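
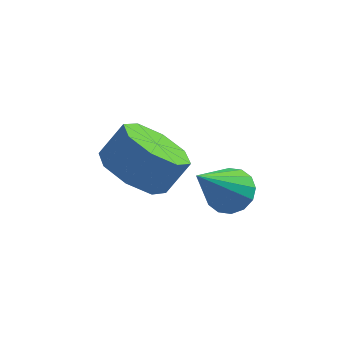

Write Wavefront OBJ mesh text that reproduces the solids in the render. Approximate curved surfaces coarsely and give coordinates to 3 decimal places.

v -0.543 0.531 2.481
v 0.377 0.345 2.01
v 0.923 0.824 2.888
v 0.003 1.009 3.359
v 0.069 1.06 1.812
v 0.615 1.539 2.69
v -0.598 1.465 2.005
v -0.052 1.944 2.884
v -1.232 1.323 2.478
v -0.686 1.801 3.356
v -1.463 0.716 2.952
v -0.917 1.195 3.83
v -1.155 0.001 3.15
v -0.609 0.48 4.028
v -0.488 -0.404 2.956
v 0.058 0.075 3.835
v 0.146 -0.261 2.484
v 0.692 0.217 3.362
v 2.113 -0.135 2.921
v 2.757 -0.131 3.17
v 1.487 -1.325 4.559
v 2.599 0.154 3.316
v 2.311 0.362 3.357
v 1.971 0.436 3.281
v 1.668 0.358 3.108
v 1.485 0.147 2.885
v 1.47 -0.139 2.672
v 1.627 -0.424 2.525
v 1.915 -0.631 2.484
v 2.256 -0.706 2.561
v 2.559 -0.627 2.733
v 2.742 -0.417 2.956
f 2 1 5
f 2 5 3
f 3 5 6
f 3 6 4
f 5 1 7
f 5 7 6
f 6 7 8
f 6 8 4
f 7 1 9
f 7 9 8
f 8 9 10
f 8 10 4
f 9 1 11
f 9 11 10
f 10 11 12
f 10 12 4
f 11 1 13
f 11 13 12
f 12 13 14
f 12 14 4
f 13 1 15
f 13 15 14
f 14 15 16
f 14 16 4
f 15 1 17
f 15 17 16
f 16 17 18
f 16 18 4
f 17 1 2
f 17 2 18
f 18 2 3
f 18 3 4
f 20 19 22
f 20 22 21
f 22 19 23
f 22 23 21
f 23 19 24
f 23 24 21
f 24 19 25
f 24 25 21
f 25 19 26
f 25 26 21
f 26 19 27
f 26 27 21
f 27 19 28
f 27 28 21
f 28 19 29
f 28 29 21
f 29 19 30
f 29 30 21
f 30 19 31
f 30 31 21
f 31 19 32
f 31 32 21
f 32 19 20
f 32 20 21



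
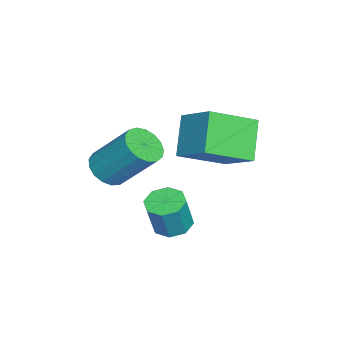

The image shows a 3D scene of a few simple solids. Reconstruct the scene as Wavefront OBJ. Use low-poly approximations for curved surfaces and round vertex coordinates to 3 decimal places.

v -2.859 0.483 -2.337
v -2.491 0.122 -2.497
v -2.174 -0.005 -1.483
v -2.541 0.357 -1.323
v -2.343 0.507 -2.495
v -2.026 0.381 -1.481
v -2.497 0.879 -2.401
v -2.18 0.753 -1.387
v -2.863 1.019 -2.269
v -2.546 0.892 -1.255
v -3.226 0.845 -2.177
v -2.909 0.718 -1.163
v -3.374 0.459 -2.179
v -3.057 0.333 -1.165
v -3.22 0.087 -2.273
v -2.903 -0.039 -1.259
v -2.854 -0.052 -2.405
v -2.537 -0.179 -1.391
v -5.133 1.511 -0.028
v -4.466 2.335 0.634
v -4.264 1.55 -0.953
v -3.596 2.374 -0.291
v -4.404 0.406 0.611
v -3.736 1.23 1.273
v -3.534 0.445 -0.314
v -2.867 1.269 0.348
v -1.92 -0.905 0.13
v -1.647 -0.554 -0.227
v -1.427 0.395 0.873
v -1.7 0.045 1.23
v -1.908 -0.474 -0.244
v -1.687 0.475 0.857
v -2.171 -0.493 -0.175
v -1.95 0.456 0.926
v -2.377 -0.606 -0.036
v -2.156 0.343 1.064
v -2.478 -0.788 0.141
v -2.257 0.162 1.241
v -2.452 -0.996 0.315
v -2.231 -0.047 1.416
v -2.304 -1.183 0.447
v -2.083 -0.234 1.547
v -2.068 -1.307 0.506
v -1.847 -0.357 1.607
v -1.798 -1.338 0.479
v -1.577 -0.389 1.58
v -1.556 -1.27 0.372
v -1.335 -0.321 1.472
v -1.398 -1.119 0.209
v -1.177 -0.169 1.31
v -1.36 -0.918 0.029
v -1.139 0.031 1.129
v -1.45 -0.714 -0.129
v -1.229 0.235 0.972
f 2 1 5
f 2 5 3
f 3 5 6
f 3 6 4
f 5 1 7
f 5 7 6
f 6 7 8
f 6 8 4
f 7 1 9
f 7 9 8
f 8 9 10
f 8 10 4
f 9 1 11
f 9 11 10
f 10 11 12
f 10 12 4
f 11 1 13
f 11 13 12
f 12 13 14
f 12 14 4
f 13 1 15
f 13 15 14
f 14 15 16
f 14 16 4
f 15 1 17
f 15 17 16
f 16 17 18
f 16 18 4
f 17 1 2
f 17 2 18
f 18 2 3
f 18 3 4
f 20 22 19
f 23 20 19
f 19 22 21
f 21 23 19
f 20 26 22
f 24 20 23
f 24 26 20
f 22 26 21
f 25 23 21
f 21 26 25
f 25 24 23
f 26 24 25
f 28 27 31
f 28 31 29
f 29 31 32
f 29 32 30
f 31 27 33
f 31 33 32
f 32 33 34
f 32 34 30
f 33 27 35
f 33 35 34
f 34 35 36
f 34 36 30
f 35 27 37
f 35 37 36
f 36 37 38
f 36 38 30
f 37 27 39
f 37 39 38
f 38 39 40
f 38 40 30
f 39 27 41
f 39 41 40
f 40 41 42
f 40 42 30
f 41 27 43
f 41 43 42
f 42 43 44
f 42 44 30
f 43 27 45
f 43 45 44
f 44 45 46
f 44 46 30
f 45 27 47
f 45 47 46
f 46 47 48
f 46 48 30
f 47 27 49
f 47 49 48
f 48 49 50
f 48 50 30
f 49 27 51
f 49 51 50
f 50 51 52
f 50 52 30
f 51 27 53
f 51 53 52
f 52 53 54
f 52 54 30
f 53 27 28
f 53 28 54
f 54 28 29
f 54 29 30



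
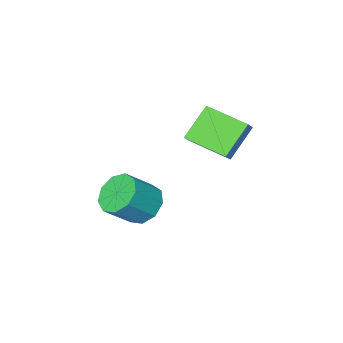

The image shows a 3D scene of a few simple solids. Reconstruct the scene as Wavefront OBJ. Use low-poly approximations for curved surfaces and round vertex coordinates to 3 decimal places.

v -2.252 -2.86 0.466
v -1.733 -2.45 1.062
v -3.083 -1.165 0.023
v -2.564 -0.755 0.619
v -1.016 -2.585 -0.799
v -0.497 -2.175 -0.203
v -1.847 -0.89 -1.242
v -1.328 -0.48 -0.646
v 1.64 -1.745 -3.063
v 2.318 -1.667 -3.794
v 3.479 -1.777 -2.727
v 2.8 -1.855 -1.997
v 2.158 -1.046 -3.555
v 3.319 -1.156 -2.489
v 1.755 -0.752 -3.087
v 2.916 -0.862 -2.021
v 1.299 -0.923 -2.607
v 2.459 -1.033 -1.541
v 1.001 -1.479 -2.341
v 2.162 -1.588 -1.275
v 1.003 -2.159 -2.413
v 2.164 -2.269 -1.346
v 1.302 -2.645 -2.789
v 2.463 -2.755 -1.722
v 1.759 -2.711 -3.293
v 2.92 -2.821 -2.227
v 2.161 -2.324 -3.69
v 3.321 -2.434 -2.624
f 2 4 1
f 5 2 1
f 1 4 3
f 3 5 1
f 2 8 4
f 6 2 5
f 6 8 2
f 4 8 3
f 7 5 3
f 3 8 7
f 7 6 5
f 8 6 7
f 10 9 13
f 10 13 11
f 11 13 14
f 11 14 12
f 13 9 15
f 13 15 14
f 14 15 16
f 14 16 12
f 15 9 17
f 15 17 16
f 16 17 18
f 16 18 12
f 17 9 19
f 17 19 18
f 18 19 20
f 18 20 12
f 19 9 21
f 19 21 20
f 20 21 22
f 20 22 12
f 21 9 23
f 21 23 22
f 22 23 24
f 22 24 12
f 23 9 25
f 23 25 24
f 24 25 26
f 24 26 12
f 25 9 27
f 25 27 26
f 26 27 28
f 26 28 12
f 27 9 10
f 27 10 28
f 28 10 11
f 28 11 12



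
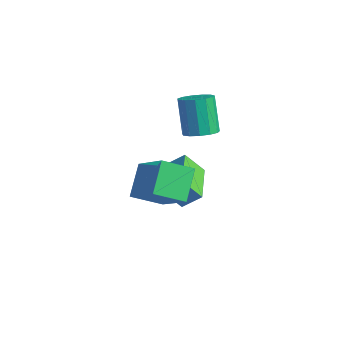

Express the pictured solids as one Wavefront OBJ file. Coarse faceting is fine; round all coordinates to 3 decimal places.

v -4.864 1.095 -1.422
v -4.275 1.652 -0.739
v -4.304 1.674 -2.378
v -3.715 2.231 -1.695
v -3.485 -0.311 -1.465
v -2.896 0.246 -0.782
v -2.925 0.268 -2.421
v -2.336 0.825 -1.738
v -2.301 -2.982 0.522
v -0.665 -3.24 1.877
v -2.952 -1.958 1.503
v -1.316 -2.217 2.858
v -1.604 -1.923 -0.118
v 0.032 -2.182 1.237
v -2.255 -0.9 0.863
v -0.619 -1.158 2.218
v -2.363 0.749 2.259
v -1.909 0.279 2.606
v -2.643 0.681 4.109
v -3.097 1.151 3.761
v -1.715 0.648 2.602
v -2.449 1.05 4.105
v -1.727 1.049 2.489
v -2.461 1.452 3.992
v -1.941 1.355 2.303
v -2.675 1.757 3.805
v -2.288 1.468 2.102
v -3.022 1.871 3.605
v -2.66 1.353 1.952
v -3.394 1.756 3.454
v -2.937 1.046 1.899
v -3.671 1.449 3.401
v -3.032 0.645 1.96
v -3.766 1.047 3.462
v -2.914 0.276 2.116
v -3.649 0.679 3.618
v -2.622 0.058 2.317
v -3.356 0.461 3.82
v -2.247 0.059 2.5
v -2.981 0.461 4.003
f 2 4 1
f 5 2 1
f 1 4 3
f 3 5 1
f 2 8 4
f 6 2 5
f 6 8 2
f 4 8 3
f 7 5 3
f 3 8 7
f 7 6 5
f 8 6 7
f 10 12 9
f 13 10 9
f 9 12 11
f 11 13 9
f 10 16 12
f 14 10 13
f 14 16 10
f 12 16 11
f 15 13 11
f 11 16 15
f 15 14 13
f 16 14 15
f 18 17 21
f 18 21 19
f 19 21 22
f 19 22 20
f 21 17 23
f 21 23 22
f 22 23 24
f 22 24 20
f 23 17 25
f 23 25 24
f 24 25 26
f 24 26 20
f 25 17 27
f 25 27 26
f 26 27 28
f 26 28 20
f 27 17 29
f 27 29 28
f 28 29 30
f 28 30 20
f 29 17 31
f 29 31 30
f 30 31 32
f 30 32 20
f 31 17 33
f 31 33 32
f 32 33 34
f 32 34 20
f 33 17 35
f 33 35 34
f 34 35 36
f 34 36 20
f 35 17 37
f 35 37 36
f 36 37 38
f 36 38 20
f 37 17 39
f 37 39 38
f 38 39 40
f 38 40 20
f 39 17 18
f 39 18 40
f 40 18 19
f 40 19 20



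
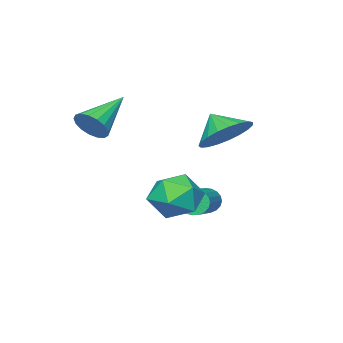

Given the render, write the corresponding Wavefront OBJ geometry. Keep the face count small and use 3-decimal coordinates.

v 0.25 -1.517 3.278
v 0.603 -1.622 3.886
v -1.39 -1.683 4.202
v 0.562 -1.285 3.873
v 0.449 -1.001 3.724
v 0.291 -0.835 3.473
v 0.124 -0.825 3.178
v -0.015 -0.974 2.905
v -0.092 -1.247 2.718
v -0.091 -1.582 2.659
v -0.012 -1.901 2.742
v 0.127 -2.133 2.948
v 0.295 -2.224 3.23
v 0.452 -2.152 3.522
v 0.563 -1.935 3.759
v -0.93 2.136 0.048
v -0.092 1.759 0.537
v -1.788 0.741 0.443
v -0.95 0.364 0.932
v -1.462 1.18 1.328
v -0.932 2.042 1.084
v -0.948 0.458 -0.104
v -0.418 1.32 -0.348
v -0.103 0.723 0.444
v -0.421 1.169 1.329
v -1.459 1.331 -0.349
v -1.777 1.777 0.536
v -2.061 2.439 3.27
v -1.06 2.568 3.418
v -2.079 1.701 4.03
v -1.226 2.85 3.688
v -1.537 3.061 3.885
v -1.938 3.164 3.976
v -2.36 3.142 3.945
v -2.731 2.999 3.797
v -2.986 2.758 3.558
v -3.081 2.463 3.269
v -2.999 2.163 2.98
v -2.756 1.911 2.741
v -2.392 1.75 2.594
v -1.971 1.708 2.563
v -1.566 1.793 2.655
v -1.246 1.989 2.853
v -1.067 2.263 3.123
v -3.764 -0.091 -0.846
v -3.51 -0.236 -1.323
v -2.102 0.546 -0.812
v -2.356 0.691 -0.334
v -3.604 -0.031 -1.379
v -2.196 0.752 -0.867
v -3.726 0.165 -1.342
v -2.318 0.947 -0.831
v -3.854 0.316 -1.22
v -2.446 1.098 -0.709
v -3.967 0.396 -1.033
v -2.559 1.178 -0.522
v -4.044 0.393 -0.814
v -2.636 1.175 -0.302
v -4.074 0.305 -0.6
v -2.666 1.088 -0.088
v -4.049 0.15 -0.428
v -2.641 0.932 0.083
v -3.976 -0.048 -0.329
v -2.568 0.734 0.182
v -3.866 -0.253 -0.319
v -2.457 0.529 0.192
v -3.738 -0.43 -0.4
v -2.33 0.353 0.111
v -3.614 -0.548 -0.559
v -2.206 0.234 -0.047
v -3.517 -0.587 -0.766
v -2.109 0.195 -0.255
v -3.462 -0.541 -0.988
v -2.054 0.241 -0.476
v -3.46 -0.417 -1.185
v -2.052 0.365 -0.673
f 2 1 4
f 2 4 3
f 4 1 5
f 4 5 3
f 5 1 6
f 5 6 3
f 6 1 7
f 6 7 3
f 7 1 8
f 7 8 3
f 8 1 9
f 8 9 3
f 9 1 10
f 9 10 3
f 10 1 11
f 10 11 3
f 11 1 12
f 11 12 3
f 12 1 13
f 12 13 3
f 13 1 14
f 13 14 3
f 14 1 15
f 14 15 3
f 15 1 2
f 15 2 3
f 16 27 21
f 16 21 17
f 16 17 23
f 16 23 26
f 16 26 27
f 17 21 25
f 21 27 20
f 27 26 18
f 26 23 22
f 23 17 24
f 19 25 20
f 19 20 18
f 19 18 22
f 19 22 24
f 19 24 25
f 20 25 21
f 18 20 27
f 22 18 26
f 24 22 23
f 25 24 17
f 29 28 31
f 29 31 30
f 31 28 32
f 31 32 30
f 32 28 33
f 32 33 30
f 33 28 34
f 33 34 30
f 34 28 35
f 34 35 30
f 35 28 36
f 35 36 30
f 36 28 37
f 36 37 30
f 37 28 38
f 37 38 30
f 38 28 39
f 38 39 30
f 39 28 40
f 39 40 30
f 40 28 41
f 40 41 30
f 41 28 42
f 41 42 30
f 42 28 43
f 42 43 30
f 43 28 44
f 43 44 30
f 44 28 29
f 44 29 30
f 46 45 49
f 46 49 47
f 47 49 50
f 47 50 48
f 49 45 51
f 49 51 50
f 50 51 52
f 50 52 48
f 51 45 53
f 51 53 52
f 52 53 54
f 52 54 48
f 53 45 55
f 53 55 54
f 54 55 56
f 54 56 48
f 55 45 57
f 55 57 56
f 56 57 58
f 56 58 48
f 57 45 59
f 57 59 58
f 58 59 60
f 58 60 48
f 59 45 61
f 59 61 60
f 60 61 62
f 60 62 48
f 61 45 63
f 61 63 62
f 62 63 64
f 62 64 48
f 63 45 65
f 63 65 64
f 64 65 66
f 64 66 48
f 65 45 67
f 65 67 66
f 66 67 68
f 66 68 48
f 67 45 69
f 67 69 68
f 68 69 70
f 68 70 48
f 69 45 71
f 69 71 70
f 70 71 72
f 70 72 48
f 71 45 73
f 71 73 72
f 72 73 74
f 72 74 48
f 73 45 75
f 73 75 74
f 74 75 76
f 74 76 48
f 75 45 46
f 75 46 76
f 76 46 47
f 76 47 48



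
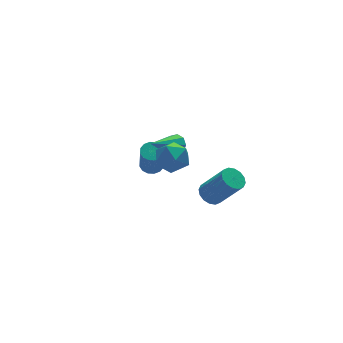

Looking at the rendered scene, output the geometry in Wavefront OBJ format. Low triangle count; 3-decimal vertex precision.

v -2.22 -0.998 0.438
v -1.467 -1.006 -0.217
v -1.993 -2.574 0.717
v -1.24 -2.582 0.062
v -1.142 -2.097 0.93
v -1.282 -1.123 0.757
v -2.178 -2.457 -0.257
v -2.318 -1.483 -0.43
v -1.441 -1.907 -0.647
v -0.8 -1.685 0.086
v -2.66 -1.895 0.414
v -2.019 -1.673 1.147
v -0.332 -3.128 -2.178
v 0.262 -2.763 -2.238
v 1.007 -3.708 -0.602
v 0.412 -4.072 -0.542
v 0.05 -2.562 -2.025
v 0.794 -3.506 -0.389
v -0.265 -2.512 -1.852
v 0.479 -3.456 -0.217
v -0.598 -2.627 -1.767
v 0.147 -3.571 -0.132
v -0.86 -2.876 -1.792
v -0.115 -3.821 -0.157
v -0.98 -3.193 -1.92
v -0.236 -4.137 -0.285
v -0.927 -3.492 -2.118
v -0.182 -4.437 -0.482
v -0.714 -3.694 -2.331
v 0.03 -4.638 -0.695
v -0.399 -3.744 -2.503
v 0.345 -4.688 -0.868
v -0.067 -3.629 -2.588
v 0.678 -4.573 -0.953
v 0.195 -3.379 -2.563
v 0.94 -4.324 -0.928
v 0.316 -3.063 -2.435
v 1.06 -4.007 -0.8
v -0.257 3.134 -4.633
v 0.36 3.256 -4.47
v 0.035 2.548 -2.704
v -0.583 2.426 -2.867
v 0.192 3.535 -4.389
v -0.134 2.828 -2.623
v -0.097 3.708 -4.373
v -0.422 3 -2.608
v -0.428 3.726 -4.427
v -0.754 3.019 -2.661
v -0.714 3.586 -4.536
v -1.04 2.878 -2.77
v -0.877 3.324 -4.671
v -1.203 2.617 -2.905
v -0.875 3.012 -4.796
v -1.2 2.304 -3.03
v -0.706 2.732 -4.877
v -1.032 2.025 -3.111
v -0.418 2.56 -4.892
v -0.743 1.852 -3.127
v -0.086 2.541 -4.839
v -0.412 1.834 -3.073
v 0.2 2.682 -4.73
v -0.126 1.974 -2.964
v 0.363 2.943 -4.595
v 0.037 2.236 -2.829
v 0.281 1.542 -2.116
v 0.677 1.395 -1.546
v -1.321 1.238 -1.084
v 0.577 1.87 -1.561
v 0.339 2.191 -1.836
v 0.073 2.209 -2.242
v -0.095 1.914 -2.59
v -0.087 1.445 -2.716
v 0.093 1.021 -2.561
v 0.361 0.841 -2.199
v 0.591 0.989 -1.797
f 1 12 6
f 1 6 2
f 1 2 8
f 1 8 11
f 1 11 12
f 2 6 10
f 6 12 5
f 12 11 3
f 11 8 7
f 8 2 9
f 4 10 5
f 4 5 3
f 4 3 7
f 4 7 9
f 4 9 10
f 5 10 6
f 3 5 12
f 7 3 11
f 9 7 8
f 10 9 2
f 14 13 17
f 14 17 15
f 15 17 18
f 15 18 16
f 17 13 19
f 17 19 18
f 18 19 20
f 18 20 16
f 19 13 21
f 19 21 20
f 20 21 22
f 20 22 16
f 21 13 23
f 21 23 22
f 22 23 24
f 22 24 16
f 23 13 25
f 23 25 24
f 24 25 26
f 24 26 16
f 25 13 27
f 25 27 26
f 26 27 28
f 26 28 16
f 27 13 29
f 27 29 28
f 28 29 30
f 28 30 16
f 29 13 31
f 29 31 30
f 30 31 32
f 30 32 16
f 31 13 33
f 31 33 32
f 32 33 34
f 32 34 16
f 33 13 35
f 33 35 34
f 34 35 36
f 34 36 16
f 35 13 37
f 35 37 36
f 36 37 38
f 36 38 16
f 37 13 14
f 37 14 38
f 38 14 15
f 38 15 16
f 40 39 43
f 40 43 41
f 41 43 44
f 41 44 42
f 43 39 45
f 43 45 44
f 44 45 46
f 44 46 42
f 45 39 47
f 45 47 46
f 46 47 48
f 46 48 42
f 47 39 49
f 47 49 48
f 48 49 50
f 48 50 42
f 49 39 51
f 49 51 50
f 50 51 52
f 50 52 42
f 51 39 53
f 51 53 52
f 52 53 54
f 52 54 42
f 53 39 55
f 53 55 54
f 54 55 56
f 54 56 42
f 55 39 57
f 55 57 56
f 56 57 58
f 56 58 42
f 57 39 59
f 57 59 58
f 58 59 60
f 58 60 42
f 59 39 61
f 59 61 60
f 60 61 62
f 60 62 42
f 61 39 63
f 61 63 62
f 62 63 64
f 62 64 42
f 63 39 40
f 63 40 64
f 64 40 41
f 64 41 42
f 66 65 68
f 66 68 67
f 68 65 69
f 68 69 67
f 69 65 70
f 69 70 67
f 70 65 71
f 70 71 67
f 71 65 72
f 71 72 67
f 72 65 73
f 72 73 67
f 73 65 74
f 73 74 67
f 74 65 75
f 74 75 67
f 75 65 66
f 75 66 67



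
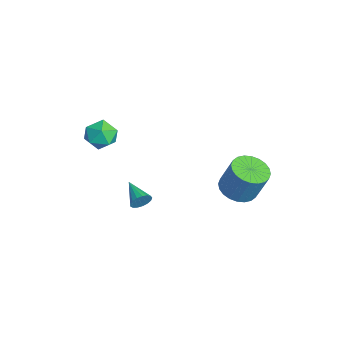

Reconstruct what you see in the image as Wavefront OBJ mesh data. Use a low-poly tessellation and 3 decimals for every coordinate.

v -3.559 -1.563 1.04
v -2.804 -2.002 1.479
v -4.556 -2.558 1.761
v -3.801 -2.997 2.2
v -4.05 -2.085 2.451
v -3.434 -1.47 2.005
v -3.926 -3.09 1.235
v -3.31 -2.475 0.789
v -3.031 -2.945 1.6
v -3.107 -2.324 2.351
v -4.253 -2.236 0.889
v -4.329 -1.615 1.64
v 0.32 -0.965 -0.504
v 0.55 -1.211 -0.02
v -1.02 -1.335 -0.056
v 0.501 -0.943 0.057
v 0.411 -0.681 0.004
v 0.3 -0.483 -0.164
v 0.194 -0.396 -0.411
v 0.116 -0.44 -0.679
v 0.085 -0.604 -0.907
v 0.108 -0.85 -1.043
v 0.179 -1.123 -1.055
v 0.282 -1.36 -0.941
v 0.394 -1.506 -0.727
v 0.489 -1.529 -0.462
v 0.545 -1.422 -0.207
v 1.052 3.668 0.391
v 2.014 3.408 0.224
v 2.45 3.932 1.922
v 1.488 4.192 2.089
v 2.014 3.785 0.108
v 2.451 4.308 1.806
v 1.869 4.144 0.035
v 2.305 4.667 1.733
v 1.599 4.43 0.016
v 2.035 4.953 1.714
v 1.245 4.601 0.054
v 1.682 5.124 1.752
v 0.863 4.629 0.143
v 1.299 5.152 1.842
v 0.509 4.511 0.271
v 0.945 5.035 1.969
v 0.238 4.265 0.416
v 0.674 4.789 2.115
v 0.09 3.928 0.558
v 0.526 4.452 2.256
v 0.089 3.552 0.674
v 0.526 4.075 2.372
v 0.235 3.193 0.747
v 0.671 3.716 2.445
v 0.505 2.907 0.766
v 0.941 3.43 2.464
v 0.858 2.736 0.728
v 1.295 3.259 2.426
v 1.241 2.708 0.638
v 1.677 3.231 2.337
v 1.595 2.825 0.511
v 2.031 3.349 2.209
v 1.866 3.071 0.365
v 2.302 3.595 2.064
f 1 12 6
f 1 6 2
f 1 2 8
f 1 8 11
f 1 11 12
f 2 6 10
f 6 12 5
f 12 11 3
f 11 8 7
f 8 2 9
f 4 10 5
f 4 5 3
f 4 3 7
f 4 7 9
f 4 9 10
f 5 10 6
f 3 5 12
f 7 3 11
f 9 7 8
f 10 9 2
f 14 13 16
f 14 16 15
f 16 13 17
f 16 17 15
f 17 13 18
f 17 18 15
f 18 13 19
f 18 19 15
f 19 13 20
f 19 20 15
f 20 13 21
f 20 21 15
f 21 13 22
f 21 22 15
f 22 13 23
f 22 23 15
f 23 13 24
f 23 24 15
f 24 13 25
f 24 25 15
f 25 13 26
f 25 26 15
f 26 13 27
f 26 27 15
f 27 13 14
f 27 14 15
f 29 28 32
f 29 32 30
f 30 32 33
f 30 33 31
f 32 28 34
f 32 34 33
f 33 34 35
f 33 35 31
f 34 28 36
f 34 36 35
f 35 36 37
f 35 37 31
f 36 28 38
f 36 38 37
f 37 38 39
f 37 39 31
f 38 28 40
f 38 40 39
f 39 40 41
f 39 41 31
f 40 28 42
f 40 42 41
f 41 42 43
f 41 43 31
f 42 28 44
f 42 44 43
f 43 44 45
f 43 45 31
f 44 28 46
f 44 46 45
f 45 46 47
f 45 47 31
f 46 28 48
f 46 48 47
f 47 48 49
f 47 49 31
f 48 28 50
f 48 50 49
f 49 50 51
f 49 51 31
f 50 28 52
f 50 52 51
f 51 52 53
f 51 53 31
f 52 28 54
f 52 54 53
f 53 54 55
f 53 55 31
f 54 28 56
f 54 56 55
f 55 56 57
f 55 57 31
f 56 28 58
f 56 58 57
f 57 58 59
f 57 59 31
f 58 28 60
f 58 60 59
f 59 60 61
f 59 61 31
f 60 28 29
f 60 29 61
f 61 29 30
f 61 30 31



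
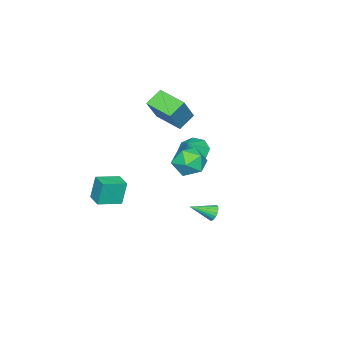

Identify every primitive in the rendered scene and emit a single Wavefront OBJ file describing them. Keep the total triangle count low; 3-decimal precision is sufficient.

v -1.366 2.992 -3.647
v -1.067 2.95 -4.119
v -0.514 1.948 -3.013
v -0.945 3.126 -3.992
v -0.907 3.276 -3.797
v -0.959 3.37 -3.572
v -1.092 3.389 -3.362
v -1.28 3.329 -3.209
v -1.484 3.203 -3.142
v -1.665 3.035 -3.176
v -1.787 2.859 -3.303
v -1.825 2.709 -3.498
v -1.773 2.615 -3.723
v -1.639 2.596 -3.933
v -1.452 2.655 -4.086
v -1.248 2.782 -4.153
v -4.381 -0.093 -1.094
v -3.672 -0.404 -1.679
v -3.419 0.053 -0.006
v -3.757 0.333 -1.703
v -4.208 0.821 -1.37
v -4.76 0.773 -0.876
v -5.09 0.218 -0.51
v -5.005 -0.519 -0.486
v -4.554 -1.007 -0.819
v -4.002 -0.959 -1.313
v 0.994 3.177 2.931
v 1.717 3.955 2.923
v 1.723 2.485 1.537
v 2.446 3.263 1.529
v 2.458 2.534 2.302
v 2.007 2.962 3.163
v 1.433 3.478 1.297
v 0.982 3.906 2.158
v 1.989 4.141 1.913
v 2.622 3.557 2.535
v 0.818 2.883 1.925
v 1.451 2.299 2.547
v 3.533 -1.917 -1.241
v 3.245 -1.753 0.253
v 2.378 -1.099 -1.554
v 2.089 -0.934 -0.061
v 4.131 -1.066 -1.219
v 3.842 -0.901 0.274
v 2.975 -0.247 -1.533
v 2.687 -0.083 -0.039
v -4.392 -1.641 2.368
v -3.095 -1.508 4.09
v -4.081 0.094 2
v -2.784 0.226 3.722
v -3.416 -1.966 1.658
v -2.119 -1.834 3.38
v -3.105 -0.232 1.29
v -1.808 -0.099 3.012
f 2 1 4
f 2 4 3
f 4 1 5
f 4 5 3
f 5 1 6
f 5 6 3
f 6 1 7
f 6 7 3
f 7 1 8
f 7 8 3
f 8 1 9
f 8 9 3
f 9 1 10
f 9 10 3
f 10 1 11
f 10 11 3
f 11 1 12
f 11 12 3
f 12 1 13
f 12 13 3
f 13 1 14
f 13 14 3
f 14 1 15
f 14 15 3
f 15 1 16
f 15 16 3
f 16 1 2
f 16 2 3
f 18 17 20
f 18 20 19
f 20 17 21
f 20 21 19
f 21 17 22
f 21 22 19
f 22 17 23
f 22 23 19
f 23 17 24
f 23 24 19
f 24 17 25
f 24 25 19
f 25 17 26
f 25 26 19
f 26 17 18
f 26 18 19
f 27 38 32
f 27 32 28
f 27 28 34
f 27 34 37
f 27 37 38
f 28 32 36
f 32 38 31
f 38 37 29
f 37 34 33
f 34 28 35
f 30 36 31
f 30 31 29
f 30 29 33
f 30 33 35
f 30 35 36
f 31 36 32
f 29 31 38
f 33 29 37
f 35 33 34
f 36 35 28
f 40 42 39
f 43 40 39
f 39 42 41
f 41 43 39
f 40 46 42
f 44 40 43
f 44 46 40
f 42 46 41
f 45 43 41
f 41 46 45
f 45 44 43
f 46 44 45
f 48 50 47
f 51 48 47
f 47 50 49
f 49 51 47
f 48 54 50
f 52 48 51
f 52 54 48
f 50 54 49
f 53 51 49
f 49 54 53
f 53 52 51
f 54 52 53



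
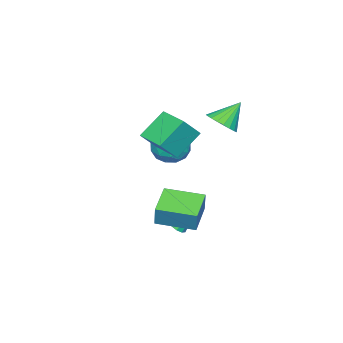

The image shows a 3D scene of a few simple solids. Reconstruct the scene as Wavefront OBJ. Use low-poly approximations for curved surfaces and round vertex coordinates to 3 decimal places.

v -3.556 -2.244 -1.611
v -2.919 -1.232 -1.432
v -2.681 -3.068 -0.068
v -2.044 -2.056 0.111
v -3.236 -2.064 0.311
v -3.777 -1.554 -0.643
v -1.823 -2.746 -0.857
v -2.364 -2.236 -1.811
v -1.848 -1.542 -0.966
v -2.722 -1.12 -0.244
v -2.878 -3.18 -1.256
v -3.752 -2.758 -0.534
v -3.315 -1.665 -1.657
v -2.285 -2.635 0.157
v -2.986 -2.639 0.274
v -2.612 -2.044 0.38
v -3.819 -1.854 -1.193
v -3.445 -1.26 -1.088
v -3.631 -1.749 -0.064
v -2.155 -3.04 -0.412
v -1.781 -2.446 -0.307
v -2.988 -2.256 -1.88
v -2.614 -1.661 -1.774
v -1.969 -2.551 -1.436
v -2.31 -1.253 -1.277
v -1.796 -1.738 -0.371
v -1.666 -2.143 -0.94
v -1.984 -1.844 -1.5
v -2.824 -1.005 -0.853
v -2.309 -1.49 0.054
v -3.01 -1.494 0.171
v -3.328 -1.194 -0.39
v -2.194 -1.188 -0.579
v -3.291 -2.81 -1.554
v -2.776 -3.295 -0.647
v -2.272 -3.106 -1.11
v -2.59 -2.806 -1.671
v -3.804 -2.562 -1.129
v -3.29 -3.047 -0.223
v -3.616 -2.456 0
v -3.934 -2.157 -0.56
v -3.406 -3.112 -0.921
v 1.637 1.165 -3.853
v 2.156 1.465 -3.838
v 1.123 1.995 -2.687
v 1.926 1.645 -4.067
v 1.585 1.641 -4.214
v 1.265 1.455 -4.223
v 1.086 1.158 -4.091
v 1.118 0.864 -3.867
v 1.348 0.685 -3.638
v 1.688 0.689 -3.491
v 2.009 0.875 -3.482
v 2.187 1.171 -3.615
v 2.904 1.138 -1.44
v 3.232 1.394 -0.177
v 2.141 3.18 -1.655
v 2.469 3.436 -0.392
v 4.631 1.724 -2.008
v 4.959 1.98 -0.745
v 3.868 3.766 -2.223
v 4.196 4.022 -0.96
v -1.633 1.84 2.659
v -1.072 2.675 2.742
v -2.667 2.4 3.981
v -1.364 2.793 2.464
v -1.702 2.747 2.22
v -2.029 2.543 2.051
v -2.286 2.217 1.988
v -2.431 1.827 2.04
v -2.438 1.438 2.2
v -2.306 1.119 2.438
v -2.057 0.925 2.715
v -1.735 0.888 2.982
v -1.395 1.016 3.194
v -1.097 1.287 3.312
v -0.891 1.653 3.318
v -0.813 2.051 3.21
v -0.878 2.413 3.006
v -2.645 -1.416 1.372
v -1.577 -1.809 2.621
v -1.978 0.32 1.347
v -0.91 -0.073 2.596
v -1.21 -1.987 -0.036
v -0.142 -2.38 1.213
v -0.543 -0.251 -0.061
v 0.525 -0.644 1.188
f 1 38 17
f 38 12 41
f 17 41 6
f 38 41 17
f 1 17 13
f 17 6 18
f 13 18 2
f 17 18 13
f 1 13 22
f 13 2 23
f 22 23 8
f 13 23 22
f 1 22 34
f 22 8 37
f 34 37 11
f 22 37 34
f 1 34 38
f 34 11 42
f 38 42 12
f 34 42 38
f 2 18 29
f 18 6 32
f 29 32 10
f 18 32 29
f 6 41 19
f 41 12 40
f 19 40 5
f 41 40 19
f 12 42 39
f 42 11 35
f 39 35 3
f 42 35 39
f 11 37 36
f 37 8 24
f 36 24 7
f 37 24 36
f 8 23 28
f 23 2 25
f 28 25 9
f 23 25 28
f 4 30 16
f 30 10 31
f 16 31 5
f 30 31 16
f 4 16 14
f 16 5 15
f 14 15 3
f 16 15 14
f 4 14 21
f 14 3 20
f 21 20 7
f 14 20 21
f 4 21 26
f 21 7 27
f 26 27 9
f 21 27 26
f 4 26 30
f 26 9 33
f 30 33 10
f 26 33 30
f 5 31 19
f 31 10 32
f 19 32 6
f 31 32 19
f 3 15 39
f 15 5 40
f 39 40 12
f 15 40 39
f 7 20 36
f 20 3 35
f 36 35 11
f 20 35 36
f 9 27 28
f 27 7 24
f 28 24 8
f 27 24 28
f 10 33 29
f 33 9 25
f 29 25 2
f 33 25 29
f 44 43 46
f 44 46 45
f 46 43 47
f 46 47 45
f 47 43 48
f 47 48 45
f 48 43 49
f 48 49 45
f 49 43 50
f 49 50 45
f 50 43 51
f 50 51 45
f 51 43 52
f 51 52 45
f 52 43 53
f 52 53 45
f 53 43 54
f 53 54 45
f 54 43 44
f 54 44 45
f 56 58 55
f 59 56 55
f 55 58 57
f 57 59 55
f 56 62 58
f 60 56 59
f 60 62 56
f 58 62 57
f 61 59 57
f 57 62 61
f 61 60 59
f 62 60 61
f 64 63 66
f 64 66 65
f 66 63 67
f 66 67 65
f 67 63 68
f 67 68 65
f 68 63 69
f 68 69 65
f 69 63 70
f 69 70 65
f 70 63 71
f 70 71 65
f 71 63 72
f 71 72 65
f 72 63 73
f 72 73 65
f 73 63 74
f 73 74 65
f 74 63 75
f 74 75 65
f 75 63 76
f 75 76 65
f 76 63 77
f 76 77 65
f 77 63 78
f 77 78 65
f 78 63 79
f 78 79 65
f 79 63 64
f 79 64 65
f 81 83 80
f 84 81 80
f 80 83 82
f 82 84 80
f 81 87 83
f 85 81 84
f 85 87 81
f 83 87 82
f 86 84 82
f 82 87 86
f 86 85 84
f 87 85 86



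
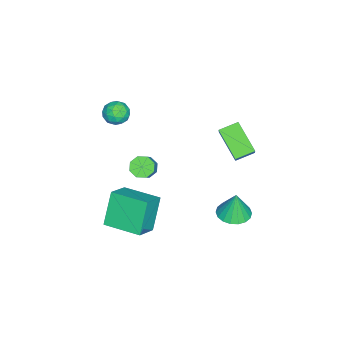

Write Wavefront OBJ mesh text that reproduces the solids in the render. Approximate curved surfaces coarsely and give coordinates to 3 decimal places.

v -0.246 -1.993 -3.219
v 0.935 -2.221 -2.522
v 0.061 -0.03 -3.096
v 1.242 -0.259 -2.398
v 0.738 -2.041 -4.902
v 1.919 -2.27 -4.204
v 1.045 -0.079 -4.778
v 2.226 -0.307 -4.081
v -0.446 3.52 -3.603
v 0.375 3.233 -3.59
v -0.434 3.62 -2.137
v 0.419 3.617 -3.617
v 0.291 3.982 -3.641
v 0.017 4.255 -3.657
v -0.349 4.382 -3.663
v -0.733 4.339 -3.657
v -1.061 4.134 -3.64
v -1.267 3.807 -3.616
v -1.31 3.423 -3.59
v -1.182 3.058 -3.566
v -0.908 2.785 -3.549
v -0.543 2.657 -3.544
v -0.158 2.701 -3.55
v 0.17 2.906 -3.566
v -1.965 -1.54 -3.065
v -1.497 -1.666 -3.484
v -0.127 -1.325 -2.053
v -0.595 -1.2 -1.635
v -1.621 -1.192 -3.478
v -0.251 -0.851 -2.047
v -1.946 -0.922 -3.23
v -0.577 -0.582 -1.799
v -2.283 -1.014 -2.886
v -0.913 -0.674 -1.455
v -2.433 -1.415 -2.647
v -1.063 -1.074 -1.216
v -2.309 -1.889 -2.653
v -0.939 -1.548 -1.222
v -1.983 -2.158 -2.901
v -0.614 -1.818 -1.47
v -1.647 -2.066 -3.245
v -0.277 -1.726 -1.814
v -2.438 -2.983 0.247
v -1.991 -2.427 0.428
v -2.029 -3.613 1.172
v -1.582 -3.057 1.353
v -2.311 -2.984 1.431
v -2.563 -2.595 0.86
v -1.457 -3.445 0.74
v -1.709 -3.056 0.169
v -1.385 -2.712 0.733
v -1.912 -2.428 1.16
v -2.108 -3.612 0.44
v -2.635 -3.328 0.867
v -2.25 -2.65 0.257
v -1.77 -3.39 1.343
v -2.198 -3.348 1.389
v -1.935 -3.021 1.496
v -2.586 -2.749 0.51
v -2.324 -2.422 0.617
v -2.512 -2.749 1.206
v -1.696 -3.618 0.983
v -1.434 -3.291 1.09
v -2.085 -3.019 0.104
v -1.822 -2.692 0.211
v -1.508 -3.291 0.394
v -1.631 -2.491 0.542
v -1.391 -2.861 1.086
v -1.317 -3.089 0.726
v -1.466 -2.86 0.39
v -1.941 -2.323 0.793
v -1.701 -2.694 1.337
v -2.129 -2.651 1.383
v -2.278 -2.422 1.047
v -1.585 -2.491 0.973
v -2.319 -3.346 0.263
v -2.079 -3.717 0.807
v -1.742 -3.618 0.553
v -1.891 -3.389 0.217
v -2.629 -3.179 0.514
v -2.389 -3.549 1.058
v -2.554 -3.18 1.21
v -2.703 -2.951 0.874
v -2.435 -3.549 0.627
v -3.692 3.55 -1.863
v -4.62 2.392 -0.775
v -2.674 3.847 -0.678
v -3.602 2.689 0.41
v -3.078 2.751 -2.19
v -4.006 1.593 -1.102
v -2.06 3.048 -1.005
v -2.988 1.89 0.083
f 2 4 1
f 5 2 1
f 1 4 3
f 3 5 1
f 2 8 4
f 6 2 5
f 6 8 2
f 4 8 3
f 7 5 3
f 3 8 7
f 7 6 5
f 8 6 7
f 10 9 12
f 10 12 11
f 12 9 13
f 12 13 11
f 13 9 14
f 13 14 11
f 14 9 15
f 14 15 11
f 15 9 16
f 15 16 11
f 16 9 17
f 16 17 11
f 17 9 18
f 17 18 11
f 18 9 19
f 18 19 11
f 19 9 20
f 19 20 11
f 20 9 21
f 20 21 11
f 21 9 22
f 21 22 11
f 22 9 23
f 22 23 11
f 23 9 24
f 23 24 11
f 24 9 10
f 24 10 11
f 26 25 29
f 26 29 27
f 27 29 30
f 27 30 28
f 29 25 31
f 29 31 30
f 30 31 32
f 30 32 28
f 31 25 33
f 31 33 32
f 32 33 34
f 32 34 28
f 33 25 35
f 33 35 34
f 34 35 36
f 34 36 28
f 35 25 37
f 35 37 36
f 36 37 38
f 36 38 28
f 37 25 39
f 37 39 38
f 38 39 40
f 38 40 28
f 39 25 41
f 39 41 40
f 40 41 42
f 40 42 28
f 41 25 26
f 41 26 42
f 42 26 27
f 42 27 28
f 43 80 59
f 80 54 83
f 59 83 48
f 80 83 59
f 43 59 55
f 59 48 60
f 55 60 44
f 59 60 55
f 43 55 64
f 55 44 65
f 64 65 50
f 55 65 64
f 43 64 76
f 64 50 79
f 76 79 53
f 64 79 76
f 43 76 80
f 76 53 84
f 80 84 54
f 76 84 80
f 44 60 71
f 60 48 74
f 71 74 52
f 60 74 71
f 48 83 61
f 83 54 82
f 61 82 47
f 83 82 61
f 54 84 81
f 84 53 77
f 81 77 45
f 84 77 81
f 53 79 78
f 79 50 66
f 78 66 49
f 79 66 78
f 50 65 70
f 65 44 67
f 70 67 51
f 65 67 70
f 46 72 58
f 72 52 73
f 58 73 47
f 72 73 58
f 46 58 56
f 58 47 57
f 56 57 45
f 58 57 56
f 46 56 63
f 56 45 62
f 63 62 49
f 56 62 63
f 46 63 68
f 63 49 69
f 68 69 51
f 63 69 68
f 46 68 72
f 68 51 75
f 72 75 52
f 68 75 72
f 47 73 61
f 73 52 74
f 61 74 48
f 73 74 61
f 45 57 81
f 57 47 82
f 81 82 54
f 57 82 81
f 49 62 78
f 62 45 77
f 78 77 53
f 62 77 78
f 51 69 70
f 69 49 66
f 70 66 50
f 69 66 70
f 52 75 71
f 75 51 67
f 71 67 44
f 75 67 71
f 86 88 85
f 89 86 85
f 85 88 87
f 87 89 85
f 86 92 88
f 90 86 89
f 90 92 86
f 88 92 87
f 91 89 87
f 87 92 91
f 91 90 89
f 92 90 91



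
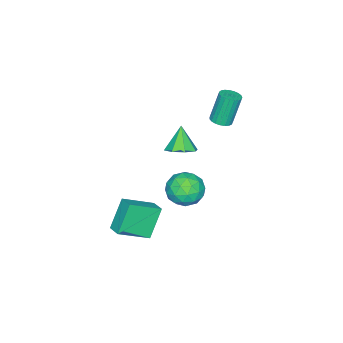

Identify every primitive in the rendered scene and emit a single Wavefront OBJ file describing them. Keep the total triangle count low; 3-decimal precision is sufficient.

v 0.499 3.988 -0.946
v 1.408 3.401 -0.906
v -0.448 2.539 -0.674
v 0.461 1.952 -0.634
v 0.234 2.654 0.159
v 0.82 3.55 -0.009
v 0.14 2.39 -1.571
v 0.726 3.286 -1.739
v 1.187 2.414 -1.292
v 1.245 2.577 -0.223
v -0.285 3.363 -1.357
v -0.227 3.526 -0.288
v 1.037 3.822 -0.95
v -0.077 2.118 -0.63
v -0.21 2.531 -0.164
v 0.325 2.186 -0.14
v 0.691 3.909 -0.423
v 1.225 3.564 -0.399
v 0.535 3.125 0.227
v -0.265 2.376 -1.181
v 0.269 2.031 -1.157
v 0.635 3.754 -1.44
v 1.17 3.409 -1.416
v 0.425 2.815 -1.807
v 1.441 2.897 -1.153
v 0.884 2.045 -0.993
v 0.696 2.302 -1.544
v 1.04 2.829 -1.643
v 1.475 2.992 -0.525
v 0.918 2.141 -0.365
v 0.785 2.553 0.101
v 1.129 3.079 0.002
v 1.345 2.412 -0.752
v 0.042 3.799 -1.215
v -0.515 2.948 -1.055
v -0.169 2.861 -1.582
v 0.175 3.387 -1.681
v 0.076 3.895 -0.587
v -0.481 3.043 -0.427
v -0.08 3.111 0.063
v 0.264 3.638 -0.036
v -0.385 3.528 -0.828
v -1.708 1.352 -0.066
v -0.928 1.303 0.338
v -2.392 0.948 1.206
v -1.204 1.915 0.384
v -1.775 2.198 0.166
v -2.307 1.985 -0.187
v -2.488 1.401 -0.47
v -2.212 0.788 -0.516
v -1.641 0.506 -0.299
v -1.109 0.719 0.055
v 1.214 1.582 -2.043
v 2.506 0.524 -1.181
v 1.658 2.333 -1.787
v 2.95 1.275 -0.924
v 2.23 1.525 -3.636
v 3.522 0.467 -2.773
v 2.674 2.276 -3.379
v 3.966 1.218 -2.517
v -2.27 3.366 2.811
v -1.897 2.928 2.982
v -2.417 3.157 4.7
v -2.79 3.594 4.529
v -1.752 3.13 2.999
v -2.271 3.358 4.718
v -1.696 3.373 2.983
v -2.215 3.601 4.702
v -1.739 3.614 2.938
v -2.259 3.843 4.657
v -1.874 3.813 2.871
v -2.394 4.041 4.59
v -2.078 3.934 2.793
v -2.598 4.162 4.512
v -2.315 3.957 2.718
v -2.835 4.185 4.437
v -2.544 3.878 2.66
v -3.064 4.106 4.378
v -2.726 3.71 2.627
v -3.246 3.939 4.346
v -2.829 3.483 2.626
v -3.349 3.711 4.345
v -2.835 3.235 2.657
v -3.355 3.464 4.376
v -2.744 3.01 2.715
v -3.264 3.239 4.433
v -2.571 2.847 2.789
v -3.09 3.075 4.507
v -2.346 2.773 2.867
v -2.865 3.002 4.585
v -2.107 2.802 2.935
v -2.627 3.03 4.654
f 1 38 17
f 38 12 41
f 17 41 6
f 38 41 17
f 1 17 13
f 17 6 18
f 13 18 2
f 17 18 13
f 1 13 22
f 13 2 23
f 22 23 8
f 13 23 22
f 1 22 34
f 22 8 37
f 34 37 11
f 22 37 34
f 1 34 38
f 34 11 42
f 38 42 12
f 34 42 38
f 2 18 29
f 18 6 32
f 29 32 10
f 18 32 29
f 6 41 19
f 41 12 40
f 19 40 5
f 41 40 19
f 12 42 39
f 42 11 35
f 39 35 3
f 42 35 39
f 11 37 36
f 37 8 24
f 36 24 7
f 37 24 36
f 8 23 28
f 23 2 25
f 28 25 9
f 23 25 28
f 4 30 16
f 30 10 31
f 16 31 5
f 30 31 16
f 4 16 14
f 16 5 15
f 14 15 3
f 16 15 14
f 4 14 21
f 14 3 20
f 21 20 7
f 14 20 21
f 4 21 26
f 21 7 27
f 26 27 9
f 21 27 26
f 4 26 30
f 26 9 33
f 30 33 10
f 26 33 30
f 5 31 19
f 31 10 32
f 19 32 6
f 31 32 19
f 3 15 39
f 15 5 40
f 39 40 12
f 15 40 39
f 7 20 36
f 20 3 35
f 36 35 11
f 20 35 36
f 9 27 28
f 27 7 24
f 28 24 8
f 27 24 28
f 10 33 29
f 33 9 25
f 29 25 2
f 33 25 29
f 44 43 46
f 44 46 45
f 46 43 47
f 46 47 45
f 47 43 48
f 47 48 45
f 48 43 49
f 48 49 45
f 49 43 50
f 49 50 45
f 50 43 51
f 50 51 45
f 51 43 52
f 51 52 45
f 52 43 44
f 52 44 45
f 54 56 53
f 57 54 53
f 53 56 55
f 55 57 53
f 54 60 56
f 58 54 57
f 58 60 54
f 56 60 55
f 59 57 55
f 55 60 59
f 59 58 57
f 60 58 59
f 62 61 65
f 62 65 63
f 63 65 66
f 63 66 64
f 65 61 67
f 65 67 66
f 66 67 68
f 66 68 64
f 67 61 69
f 67 69 68
f 68 69 70
f 68 70 64
f 69 61 71
f 69 71 70
f 70 71 72
f 70 72 64
f 71 61 73
f 71 73 72
f 72 73 74
f 72 74 64
f 73 61 75
f 73 75 74
f 74 75 76
f 74 76 64
f 75 61 77
f 75 77 76
f 76 77 78
f 76 78 64
f 77 61 79
f 77 79 78
f 78 79 80
f 78 80 64
f 79 61 81
f 79 81 80
f 80 81 82
f 80 82 64
f 81 61 83
f 81 83 82
f 82 83 84
f 82 84 64
f 83 61 85
f 83 85 84
f 84 85 86
f 84 86 64
f 85 61 87
f 85 87 86
f 86 87 88
f 86 88 64
f 87 61 89
f 87 89 88
f 88 89 90
f 88 90 64
f 89 61 91
f 89 91 90
f 90 91 92
f 90 92 64
f 91 61 62
f 91 62 92
f 92 62 63
f 92 63 64



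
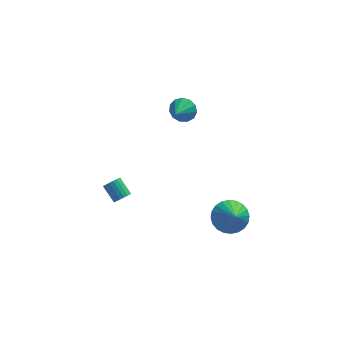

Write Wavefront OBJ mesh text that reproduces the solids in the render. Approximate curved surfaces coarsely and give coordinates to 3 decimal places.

v 3.377 0.498 -3.94
v 4.131 0.039 -4.509
v 3.583 -0.598 -2.78
v 4.348 0.31 -4.291
v 4.418 0.61 -4.021
v 4.329 0.892 -3.738
v 4.095 1.115 -3.486
v 3.752 1.244 -3.303
v 3.351 1.259 -3.217
v 2.955 1.159 -3.241
v 2.623 0.958 -3.372
v 2.405 0.687 -3.589
v 2.336 0.387 -3.86
v 2.425 0.105 -4.143
v 2.658 -0.118 -4.395
v 3.002 -0.247 -4.578
v 3.402 -0.262 -4.664
v 3.798 -0.162 -4.639
v -2.334 2.126 -3.726
v -1.912 2.446 -3.724
v -2.484 3.195 -3.031
v -2.906 2.874 -3.034
v -2.035 2.523 -3.91
v -2.608 3.272 -3.217
v -2.218 2.522 -4.059
v -2.791 3.271 -3.366
v -2.424 2.442 -4.142
v -2.996 3.19 -3.449
v -2.611 2.299 -4.143
v -3.184 3.048 -3.45
v -2.744 2.122 -4.062
v -3.317 2.871 -3.369
v -2.796 1.945 -3.914
v -3.368 2.694 -3.221
v -2.756 1.805 -3.729
v -3.328 2.554 -3.036
v -2.632 1.728 -3.543
v -3.205 2.477 -2.85
v -2.449 1.729 -3.394
v -3.022 2.478 -2.701
v -2.244 1.81 -3.311
v -2.816 2.558 -2.618
v -2.056 1.952 -3.31
v -2.629 2.701 -2.617
v -1.923 2.129 -3.391
v -2.496 2.878 -2.698
v -1.872 2.306 -3.539
v -2.444 3.055 -2.846
v 0.928 2.528 3.514
v 1.485 2.103 3.193
v 0.492 1.492 4.126
v 1.647 2.255 3.565
v 1.581 2.494 3.921
v 1.307 2.743 4.148
v 0.914 2.924 4.173
v 0.525 2.979 3.989
v 0.264 2.891 3.654
v 0.214 2.687 3.274
v 0.391 2.433 2.97
v 0.738 2.209 2.839
v 1.146 2.086 2.922
f 2 1 4
f 2 4 3
f 4 1 5
f 4 5 3
f 5 1 6
f 5 6 3
f 6 1 7
f 6 7 3
f 7 1 8
f 7 8 3
f 8 1 9
f 8 9 3
f 9 1 10
f 9 10 3
f 10 1 11
f 10 11 3
f 11 1 12
f 11 12 3
f 12 1 13
f 12 13 3
f 13 1 14
f 13 14 3
f 14 1 15
f 14 15 3
f 15 1 16
f 15 16 3
f 16 1 17
f 16 17 3
f 17 1 18
f 17 18 3
f 18 1 2
f 18 2 3
f 20 19 23
f 20 23 21
f 21 23 24
f 21 24 22
f 23 19 25
f 23 25 24
f 24 25 26
f 24 26 22
f 25 19 27
f 25 27 26
f 26 27 28
f 26 28 22
f 27 19 29
f 27 29 28
f 28 29 30
f 28 30 22
f 29 19 31
f 29 31 30
f 30 31 32
f 30 32 22
f 31 19 33
f 31 33 32
f 32 33 34
f 32 34 22
f 33 19 35
f 33 35 34
f 34 35 36
f 34 36 22
f 35 19 37
f 35 37 36
f 36 37 38
f 36 38 22
f 37 19 39
f 37 39 38
f 38 39 40
f 38 40 22
f 39 19 41
f 39 41 40
f 40 41 42
f 40 42 22
f 41 19 43
f 41 43 42
f 42 43 44
f 42 44 22
f 43 19 45
f 43 45 44
f 44 45 46
f 44 46 22
f 45 19 47
f 45 47 46
f 46 47 48
f 46 48 22
f 47 19 20
f 47 20 48
f 48 20 21
f 48 21 22
f 50 49 52
f 50 52 51
f 52 49 53
f 52 53 51
f 53 49 54
f 53 54 51
f 54 49 55
f 54 55 51
f 55 49 56
f 55 56 51
f 56 49 57
f 56 57 51
f 57 49 58
f 57 58 51
f 58 49 59
f 58 59 51
f 59 49 60
f 59 60 51
f 60 49 61
f 60 61 51
f 61 49 50
f 61 50 51



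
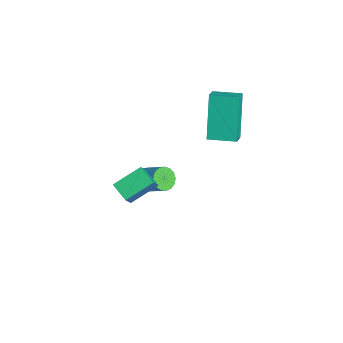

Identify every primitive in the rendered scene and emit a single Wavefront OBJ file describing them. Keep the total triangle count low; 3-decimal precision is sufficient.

v -0.44 2.001 2.106
v 0.164 1.645 2.531
v 0.121 3.036 2.175
v 0.726 2.681 2.6
v 0.554 1.579 0.34
v 1.159 1.224 0.765
v 1.116 2.615 0.409
v 1.72 2.259 0.834
v 2.485 -2.721 0.246
v 2.333 -1.591 0.829
v 3.21 -2.453 -0.084
v 3.058 -1.323 0.499
v 2.962 -3.057 1.021
v 2.81 -1.927 1.604
v 3.687 -2.789 0.691
v 3.535 -1.659 1.274
v -0.98 -0.556 -3.439
v -0.714 -0.353 -3.887
v 0.086 0.14 -3.19
v -0.18 -0.064 -2.741
v -0.889 -0.16 -3.823
v -0.089 0.333 -3.126
v -1.085 -0.058 -3.671
v -0.284 0.435 -2.974
v -1.256 -0.07 -3.465
v -0.456 0.423 -2.768
v -1.364 -0.193 -3.254
v -0.564 0.299 -2.557
v -1.385 -0.4 -3.084
v -0.585 0.092 -2.387
v -1.312 -0.643 -2.996
v -0.512 -0.15 -2.299
v -1.164 -0.865 -3.009
v -0.364 -0.373 -2.312
v -0.973 -1.017 -3.121
v -0.173 -0.525 -2.424
v -0.784 -1.064 -3.305
v 0.016 -0.571 -2.608
v -0.64 -0.994 -3.52
v 0.16 -0.501 -2.823
v -0.574 -0.824 -3.716
v 0.226 -0.331 -3.019
v -0.601 -0.592 -3.849
v 0.2 -0.1 -3.152
f 2 4 1
f 5 2 1
f 1 4 3
f 3 5 1
f 2 8 4
f 6 2 5
f 6 8 2
f 4 8 3
f 7 5 3
f 3 8 7
f 7 6 5
f 8 6 7
f 10 12 9
f 13 10 9
f 9 12 11
f 11 13 9
f 10 16 12
f 14 10 13
f 14 16 10
f 12 16 11
f 15 13 11
f 11 16 15
f 15 14 13
f 16 14 15
f 18 17 21
f 18 21 19
f 19 21 22
f 19 22 20
f 21 17 23
f 21 23 22
f 22 23 24
f 22 24 20
f 23 17 25
f 23 25 24
f 24 25 26
f 24 26 20
f 25 17 27
f 25 27 26
f 26 27 28
f 26 28 20
f 27 17 29
f 27 29 28
f 28 29 30
f 28 30 20
f 29 17 31
f 29 31 30
f 30 31 32
f 30 32 20
f 31 17 33
f 31 33 32
f 32 33 34
f 32 34 20
f 33 17 35
f 33 35 34
f 34 35 36
f 34 36 20
f 35 17 37
f 35 37 36
f 36 37 38
f 36 38 20
f 37 17 39
f 37 39 38
f 38 39 40
f 38 40 20
f 39 17 41
f 39 41 40
f 40 41 42
f 40 42 20
f 41 17 43
f 41 43 42
f 42 43 44
f 42 44 20
f 43 17 18
f 43 18 44
f 44 18 19
f 44 19 20



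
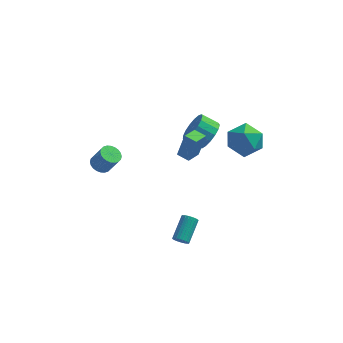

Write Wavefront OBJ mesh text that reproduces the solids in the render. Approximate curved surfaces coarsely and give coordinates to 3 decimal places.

v 3.254 2.021 0.54
v 3.864 1.77 1.591
v 3.996 0.35 -0.291
v 4.606 0.099 0.76
v 3.368 0.026 0.729
v 2.909 1.058 1.242
v 4.951 1.062 0.058
v 4.492 2.094 0.571
v 4.913 1.177 1.293
v 3.934 0.536 1.707
v 3.926 1.584 -0.407
v 2.947 0.943 0.007
v -4.195 -0.913 -1.107
v -3.611 -0.978 -1.449
v -2.941 -1.131 -0.275
v -3.525 -1.067 0.067
v -3.619 -0.716 -1.41
v -2.949 -0.869 -0.236
v -3.715 -0.483 -1.324
v -3.045 -0.637 -0.151
v -3.884 -0.317 -1.206
v -3.214 -0.47 -0.033
v -4.101 -0.241 -1.073
v -3.431 -0.394 0.101
v -4.332 -0.267 -0.944
v -3.661 -0.421 0.229
v -4.541 -0.392 -0.841
v -3.871 -0.545 0.333
v -4.699 -0.596 -0.778
v -4.029 -0.75 0.396
v -4.779 -0.849 -0.765
v -4.109 -1.002 0.409
v -4.771 -1.111 -0.804
v -4.101 -1.264 0.37
v -4.675 -1.343 -0.889
v -4.005 -1.497 0.284
v -4.506 -1.51 -1.007
v -3.836 -1.663 0.166
v -4.289 -1.586 -1.141
v -3.619 -1.739 0.033
v -4.059 -1.559 -1.269
v -3.388 -1.713 -0.096
v -3.849 -1.435 -1.373
v -3.179 -1.588 -0.199
v -3.691 -1.23 -1.436
v -3.021 -1.384 -0.262
v 1.511 3.402 -1.406
v 2.052 3.195 -0.53
v 1.009 3.231 0.122
v 0.469 3.438 -0.754
v 2.053 3.697 -0.556
v 1.01 3.733 0.096
v 1.929 4.131 -0.776
v 0.887 4.167 -0.125
v 1.711 4.399 -1.141
v 0.668 4.434 -0.49
v 1.446 4.438 -1.567
v 0.403 4.473 -0.915
v 1.196 4.24 -1.955
v 0.154 4.275 -1.304
v 1.019 3.85 -2.218
v -0.024 3.885 -1.567
v 0.954 3.357 -2.295
v -0.088 3.393 -1.643
v 1.017 2.875 -2.168
v -0.025 2.911 -1.516
v 1.193 2.514 -1.866
v 0.151 2.549 -1.214
v 1.442 2.356 -1.459
v 0.4 2.391 -0.807
v 1.707 2.438 -1.04
v 0.665 2.473 -0.388
v 1.927 2.741 -0.704
v 0.884 2.776 -0.053
v 0.09 0.282 -0.607
v 0.49 0.485 1.011
v 0.512 1.249 -0.834
v 0.913 1.453 0.785
v 0.827 -0.073 -0.745
v 1.228 0.131 0.874
v 1.25 0.895 -0.971
v 1.65 1.098 0.647
v 1.099 -4.285 -4.234
v 1.46 -4.153 -4.569
v 1.763 -2.783 -3.701
v 1.401 -2.915 -3.366
v 1.299 -4.067 -4.649
v 1.602 -2.696 -3.781
v 1.108 -4.014 -4.666
v 1.411 -2.644 -3.798
v 0.916 -4.002 -4.617
v 1.218 -2.632 -3.749
v 0.751 -4.034 -4.51
v 1.054 -2.663 -3.642
v 0.639 -4.103 -4.361
v 0.942 -2.733 -3.493
v 0.597 -4.201 -4.192
v 0.9 -2.831 -3.324
v 0.632 -4.311 -4.03
v 0.935 -2.941 -3.162
v 0.737 -4.417 -3.899
v 1.04 -3.047 -3.031
v 0.898 -4.504 -3.819
v 1.201 -3.133 -2.951
v 1.089 -4.556 -3.802
v 1.392 -3.186 -2.934
v 1.282 -4.568 -3.851
v 1.584 -3.198 -2.983
v 1.446 -4.537 -3.958
v 1.749 -3.166 -3.09
v 1.558 -4.467 -4.107
v 1.861 -3.097 -3.239
v 1.6 -4.369 -4.276
v 1.903 -2.999 -3.408
v 1.565 -4.259 -4.438
v 1.868 -2.889 -3.57
f 1 12 6
f 1 6 2
f 1 2 8
f 1 8 11
f 1 11 12
f 2 6 10
f 6 12 5
f 12 11 3
f 11 8 7
f 8 2 9
f 4 10 5
f 4 5 3
f 4 3 7
f 4 7 9
f 4 9 10
f 5 10 6
f 3 5 12
f 7 3 11
f 9 7 8
f 10 9 2
f 14 13 17
f 14 17 15
f 15 17 18
f 15 18 16
f 17 13 19
f 17 19 18
f 18 19 20
f 18 20 16
f 19 13 21
f 19 21 20
f 20 21 22
f 20 22 16
f 21 13 23
f 21 23 22
f 22 23 24
f 22 24 16
f 23 13 25
f 23 25 24
f 24 25 26
f 24 26 16
f 25 13 27
f 25 27 26
f 26 27 28
f 26 28 16
f 27 13 29
f 27 29 28
f 28 29 30
f 28 30 16
f 29 13 31
f 29 31 30
f 30 31 32
f 30 32 16
f 31 13 33
f 31 33 32
f 32 33 34
f 32 34 16
f 33 13 35
f 33 35 34
f 34 35 36
f 34 36 16
f 35 13 37
f 35 37 36
f 36 37 38
f 36 38 16
f 37 13 39
f 37 39 38
f 38 39 40
f 38 40 16
f 39 13 41
f 39 41 40
f 40 41 42
f 40 42 16
f 41 13 43
f 41 43 42
f 42 43 44
f 42 44 16
f 43 13 45
f 43 45 44
f 44 45 46
f 44 46 16
f 45 13 14
f 45 14 46
f 46 14 15
f 46 15 16
f 48 47 51
f 48 51 49
f 49 51 52
f 49 52 50
f 51 47 53
f 51 53 52
f 52 53 54
f 52 54 50
f 53 47 55
f 53 55 54
f 54 55 56
f 54 56 50
f 55 47 57
f 55 57 56
f 56 57 58
f 56 58 50
f 57 47 59
f 57 59 58
f 58 59 60
f 58 60 50
f 59 47 61
f 59 61 60
f 60 61 62
f 60 62 50
f 61 47 63
f 61 63 62
f 62 63 64
f 62 64 50
f 63 47 65
f 63 65 64
f 64 65 66
f 64 66 50
f 65 47 67
f 65 67 66
f 66 67 68
f 66 68 50
f 67 47 69
f 67 69 68
f 68 69 70
f 68 70 50
f 69 47 71
f 69 71 70
f 70 71 72
f 70 72 50
f 71 47 73
f 71 73 72
f 72 73 74
f 72 74 50
f 73 47 48
f 73 48 74
f 74 48 49
f 74 49 50
f 76 78 75
f 79 76 75
f 75 78 77
f 77 79 75
f 76 82 78
f 80 76 79
f 80 82 76
f 78 82 77
f 81 79 77
f 77 82 81
f 81 80 79
f 82 80 81
f 84 83 87
f 84 87 85
f 85 87 88
f 85 88 86
f 87 83 89
f 87 89 88
f 88 89 90
f 88 90 86
f 89 83 91
f 89 91 90
f 90 91 92
f 90 92 86
f 91 83 93
f 91 93 92
f 92 93 94
f 92 94 86
f 93 83 95
f 93 95 94
f 94 95 96
f 94 96 86
f 95 83 97
f 95 97 96
f 96 97 98
f 96 98 86
f 97 83 99
f 97 99 98
f 98 99 100
f 98 100 86
f 99 83 101
f 99 101 100
f 100 101 102
f 100 102 86
f 101 83 103
f 101 103 102
f 102 103 104
f 102 104 86
f 103 83 105
f 103 105 104
f 104 105 106
f 104 106 86
f 105 83 107
f 105 107 106
f 106 107 108
f 106 108 86
f 107 83 109
f 107 109 108
f 108 109 110
f 108 110 86
f 109 83 111
f 109 111 110
f 110 111 112
f 110 112 86
f 111 83 113
f 111 113 112
f 112 113 114
f 112 114 86
f 113 83 115
f 113 115 114
f 114 115 116
f 114 116 86
f 115 83 84
f 115 84 116
f 116 84 85
f 116 85 86



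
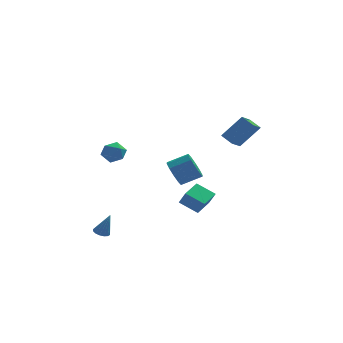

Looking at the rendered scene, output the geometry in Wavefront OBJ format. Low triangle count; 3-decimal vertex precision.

v 1.314 0.831 -3.765
v 1.656 0.468 -2.91
v 0.274 1.324 -3.139
v 0.616 0.961 -2.284
v 2.024 2.039 -3.536
v 2.366 1.676 -2.681
v 0.984 2.532 -2.91
v 1.326 2.169 -2.055
v -0.191 -2.3 0.732
v 0.162 -2.782 0.086
v 1.324 -2.703 0.662
v 0.971 -2.22 1.308
v 0.197 -2.259 -0.057
v 1.359 -2.179 0.519
v 0.084 -1.751 0.102
v 1.246 -1.671 0.678
v -0.135 -1.453 0.501
v 1.028 -1.373 1.077
v -0.375 -1.478 0.988
v 0.788 -1.399 1.564
v -0.544 -1.817 1.378
v 0.618 -1.738 1.954
v -0.579 -2.341 1.521
v 0.583 -2.261 2.097
v -0.466 -2.849 1.362
v 0.696 -2.769 1.938
v -0.248 -3.147 0.963
v 0.915 -3.067 1.539
v -0.008 -3.121 0.476
v 1.155 -3.042 1.052
v 2.503 -0.307 2.718
v 3.645 -0.115 4.03
v 3.031 0.63 2.122
v 4.173 0.822 3.434
v 3.047 -0.862 2.326
v 4.189 -0.67 3.638
v 3.575 0.075 1.73
v 4.717 0.267 3.042
v -3.128 3.652 0.709
v -2.582 3.505 0.129
v -4.078 3.195 -0.069
v -3.532 3.048 -0.649
v -3.531 2.607 0.03
v -2.944 2.889 0.511
v -3.716 3.811 -0.451
v -3.129 4.093 0.03
v -2.946 3.603 -0.587
v -2.831 2.859 -0.291
v -3.829 3.841 0.351
v -3.714 3.097 0.647
v -4.122 -1.958 -3.795
v -3.669 -1.808 -3.944
v -3.638 -2.082 -2.445
v -3.793 -1.59 -3.879
v -4.006 -1.471 -3.792
v -4.25 -1.482 -3.705
v -4.459 -1.621 -3.643
v -4.578 -1.85 -3.622
v -4.575 -2.107 -3.646
v -4.451 -2.325 -3.711
v -4.238 -2.444 -3.798
v -3.995 -2.433 -3.885
v -3.785 -2.294 -3.947
v -3.666 -2.065 -3.969
f 2 4 1
f 5 2 1
f 1 4 3
f 3 5 1
f 2 8 4
f 6 2 5
f 6 8 2
f 4 8 3
f 7 5 3
f 3 8 7
f 7 6 5
f 8 6 7
f 10 9 13
f 10 13 11
f 11 13 14
f 11 14 12
f 13 9 15
f 13 15 14
f 14 15 16
f 14 16 12
f 15 9 17
f 15 17 16
f 16 17 18
f 16 18 12
f 17 9 19
f 17 19 18
f 18 19 20
f 18 20 12
f 19 9 21
f 19 21 20
f 20 21 22
f 20 22 12
f 21 9 23
f 21 23 22
f 22 23 24
f 22 24 12
f 23 9 25
f 23 25 24
f 24 25 26
f 24 26 12
f 25 9 27
f 25 27 26
f 26 27 28
f 26 28 12
f 27 9 29
f 27 29 28
f 28 29 30
f 28 30 12
f 29 9 10
f 29 10 30
f 30 10 11
f 30 11 12
f 32 34 31
f 35 32 31
f 31 34 33
f 33 35 31
f 32 38 34
f 36 32 35
f 36 38 32
f 34 38 33
f 37 35 33
f 33 38 37
f 37 36 35
f 38 36 37
f 39 50 44
f 39 44 40
f 39 40 46
f 39 46 49
f 39 49 50
f 40 44 48
f 44 50 43
f 50 49 41
f 49 46 45
f 46 40 47
f 42 48 43
f 42 43 41
f 42 41 45
f 42 45 47
f 42 47 48
f 43 48 44
f 41 43 50
f 45 41 49
f 47 45 46
f 48 47 40
f 52 51 54
f 52 54 53
f 54 51 55
f 54 55 53
f 55 51 56
f 55 56 53
f 56 51 57
f 56 57 53
f 57 51 58
f 57 58 53
f 58 51 59
f 58 59 53
f 59 51 60
f 59 60 53
f 60 51 61
f 60 61 53
f 61 51 62
f 61 62 53
f 62 51 63
f 62 63 53
f 63 51 64
f 63 64 53
f 64 51 52
f 64 52 53



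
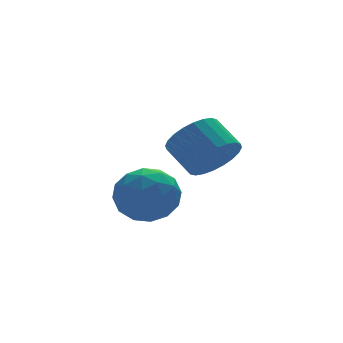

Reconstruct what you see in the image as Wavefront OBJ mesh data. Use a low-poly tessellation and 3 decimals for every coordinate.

v 1.303 -1.938 -0.701
v 1.783 -1.49 -1.158
v 1.558 -0.634 -0.556
v 1.077 -1.082 -0.099
v 1.511 -1.458 -1.306
v 1.285 -0.602 -0.705
v 1.206 -1.499 -1.362
v 0.981 -0.643 -0.761
v 0.917 -1.606 -1.318
v 0.691 -0.75 -0.717
v 0.686 -1.764 -1.179
v 0.46 -0.909 -0.578
v 0.549 -1.949 -0.968
v 0.323 -1.093 -0.367
v 0.527 -2.132 -0.716
v 0.301 -1.276 -0.115
v 0.623 -2.285 -0.462
v 0.397 -1.429 0.14
v 0.822 -2.386 -0.244
v 0.597 -1.53 0.358
v 1.095 -2.418 -0.095
v 0.869 -1.562 0.506
v 1.399 -2.377 -0.039
v 1.174 -1.521 0.562
v 1.689 -2.27 -0.083
v 1.463 -1.414 0.518
v 1.92 -2.111 -0.222
v 1.694 -1.256 0.379
v 2.057 -1.927 -0.433
v 1.831 -1.071 0.168
v 2.079 -1.744 -0.685
v 1.853 -0.888 -0.084
v 1.983 -1.591 -0.94
v 1.757 -0.735 -0.338
v -1.19 -2.338 -0.787
v -0.491 -2.717 -1.146
v -1.889 -3.563 -0.854
v -1.19 -3.942 -1.213
v -1.169 -3.689 -0.378
v -0.737 -2.932 -0.336
v -1.643 -3.348 -1.664
v -1.211 -2.591 -1.622
v -0.771 -3.342 -1.687
v -0.478 -3.552 -0.892
v -1.902 -2.728 -1.108
v -1.609 -2.938 -0.313
v -0.779 -2.42 -0.961
v -1.601 -3.86 -1.039
v -1.589 -3.711 -0.549
v -1.177 -3.934 -0.759
v -0.924 -2.546 -0.485
v -0.513 -2.769 -0.696
v -0.911 -3.34 -0.244
v -1.867 -3.511 -1.304
v -1.456 -3.734 -1.515
v -1.203 -2.346 -1.241
v -0.791 -2.569 -1.451
v -1.469 -2.94 -1.756
v -0.532 -3.01 -1.49
v -0.943 -3.73 -1.529
v -1.21 -3.381 -1.794
v -0.956 -2.936 -1.77
v -0.36 -3.134 -1.022
v -0.771 -3.854 -1.062
v -0.759 -3.705 -0.571
v -0.505 -3.26 -0.547
v -0.525 -3.501 -1.341
v -1.609 -2.426 -0.938
v -2.02 -3.146 -0.978
v -1.875 -3.02 -1.453
v -1.621 -2.575 -1.429
v -1.437 -2.55 -0.471
v -1.848 -3.27 -0.51
v -1.424 -3.344 -0.23
v -1.17 -2.899 -0.206
v -1.855 -2.779 -0.659
f 2 1 5
f 2 5 3
f 3 5 6
f 3 6 4
f 5 1 7
f 5 7 6
f 6 7 8
f 6 8 4
f 7 1 9
f 7 9 8
f 8 9 10
f 8 10 4
f 9 1 11
f 9 11 10
f 10 11 12
f 10 12 4
f 11 1 13
f 11 13 12
f 12 13 14
f 12 14 4
f 13 1 15
f 13 15 14
f 14 15 16
f 14 16 4
f 15 1 17
f 15 17 16
f 16 17 18
f 16 18 4
f 17 1 19
f 17 19 18
f 18 19 20
f 18 20 4
f 19 1 21
f 19 21 20
f 20 21 22
f 20 22 4
f 21 1 23
f 21 23 22
f 22 23 24
f 22 24 4
f 23 1 25
f 23 25 24
f 24 25 26
f 24 26 4
f 25 1 27
f 25 27 26
f 26 27 28
f 26 28 4
f 27 1 29
f 27 29 28
f 28 29 30
f 28 30 4
f 29 1 31
f 29 31 30
f 30 31 32
f 30 32 4
f 31 1 33
f 31 33 32
f 32 33 34
f 32 34 4
f 33 1 2
f 33 2 34
f 34 2 3
f 34 3 4
f 35 72 51
f 72 46 75
f 51 75 40
f 72 75 51
f 35 51 47
f 51 40 52
f 47 52 36
f 51 52 47
f 35 47 56
f 47 36 57
f 56 57 42
f 47 57 56
f 35 56 68
f 56 42 71
f 68 71 45
f 56 71 68
f 35 68 72
f 68 45 76
f 72 76 46
f 68 76 72
f 36 52 63
f 52 40 66
f 63 66 44
f 52 66 63
f 40 75 53
f 75 46 74
f 53 74 39
f 75 74 53
f 46 76 73
f 76 45 69
f 73 69 37
f 76 69 73
f 45 71 70
f 71 42 58
f 70 58 41
f 71 58 70
f 42 57 62
f 57 36 59
f 62 59 43
f 57 59 62
f 38 64 50
f 64 44 65
f 50 65 39
f 64 65 50
f 38 50 48
f 50 39 49
f 48 49 37
f 50 49 48
f 38 48 55
f 48 37 54
f 55 54 41
f 48 54 55
f 38 55 60
f 55 41 61
f 60 61 43
f 55 61 60
f 38 60 64
f 60 43 67
f 64 67 44
f 60 67 64
f 39 65 53
f 65 44 66
f 53 66 40
f 65 66 53
f 37 49 73
f 49 39 74
f 73 74 46
f 49 74 73
f 41 54 70
f 54 37 69
f 70 69 45
f 54 69 70
f 43 61 62
f 61 41 58
f 62 58 42
f 61 58 62
f 44 67 63
f 67 43 59
f 63 59 36
f 67 59 63



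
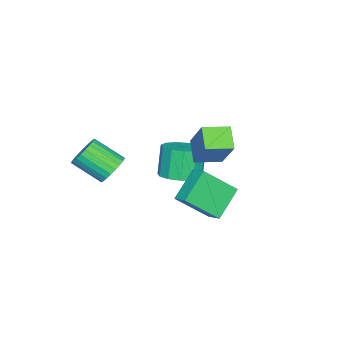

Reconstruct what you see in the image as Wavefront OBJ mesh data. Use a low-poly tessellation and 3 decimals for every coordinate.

v -1.164 -1.525 -2.166
v -0.386 -2.202 -1.922
v -0.998 -2.333 -0.331
v -1.776 -1.655 -0.574
v -0.179 -1.656 -1.797
v -0.791 -1.786 -0.206
v -0.284 -1.068 -1.79
v -0.897 -1.199 -0.198
v -0.669 -0.625 -1.902
v -1.282 -0.756 -0.31
v -1.211 -0.468 -2.097
v -1.824 -0.599 -0.506
v -1.738 -0.646 -2.314
v -2.351 -0.777 -0.723
v -2.083 -1.104 -2.485
v -2.695 -1.234 -0.893
v -2.136 -1.694 -2.553
v -2.748 -1.825 -0.962
v -1.88 -2.231 -2.499
v -2.492 -2.362 -0.908
v -1.397 -2.544 -2.339
v -2.009 -2.675 -0.748
v -0.84 -2.533 -2.124
v -1.452 -2.664 -0.533
v -1.954 0.052 0.292
v -1.097 1.023 2.021
v -1.089 0.637 -0.465
v -0.231 1.607 1.263
v -1.109 -0.987 0.457
v -0.251 -0.017 2.185
v -0.243 -0.403 -0.301
v 0.614 0.568 1.428
v 3.758 -2.398 1.113
v 4.403 -2.634 0.647
v 4.586 -4.018 1.6
v 3.942 -3.782 2.067
v 4.551 -2.458 0.874
v 4.734 -3.841 1.828
v 4.578 -2.272 1.138
v 4.762 -3.655 2.092
v 4.481 -2.106 1.398
v 4.664 -3.489 2.352
v 4.273 -1.984 1.615
v 4.457 -3.367 2.569
v 3.987 -1.925 1.755
v 4.171 -3.308 2.709
v 3.667 -1.938 1.798
v 3.85 -3.322 2.752
v 3.36 -2.022 1.736
v 3.543 -3.405 2.69
v 3.114 -2.162 1.58
v 3.297 -3.546 2.533
v 2.966 -2.339 1.352
v 3.149 -3.722 2.306
v 2.938 -2.525 1.088
v 3.122 -3.908 2.042
v 3.036 -2.691 0.828
v 3.219 -4.074 1.782
v 3.243 -2.813 0.611
v 3.427 -4.196 1.565
v 3.529 -2.872 0.471
v 3.713 -4.255 1.425
v 3.85 -2.858 0.428
v 4.033 -4.242 1.382
v 4.157 -2.775 0.49
v 4.34 -4.158 1.444
v 3.241 1.986 -0.898
v 1.864 2.204 0.177
v 3.637 2.681 -0.531
v 2.26 2.899 0.544
v 4.12 0.761 0.476
v 2.743 0.979 1.551
v 4.516 1.456 0.843
v 3.139 1.674 1.918
f 2 1 5
f 2 5 3
f 3 5 6
f 3 6 4
f 5 1 7
f 5 7 6
f 6 7 8
f 6 8 4
f 7 1 9
f 7 9 8
f 8 9 10
f 8 10 4
f 9 1 11
f 9 11 10
f 10 11 12
f 10 12 4
f 11 1 13
f 11 13 12
f 12 13 14
f 12 14 4
f 13 1 15
f 13 15 14
f 14 15 16
f 14 16 4
f 15 1 17
f 15 17 16
f 16 17 18
f 16 18 4
f 17 1 19
f 17 19 18
f 18 19 20
f 18 20 4
f 19 1 21
f 19 21 20
f 20 21 22
f 20 22 4
f 21 1 23
f 21 23 22
f 22 23 24
f 22 24 4
f 23 1 2
f 23 2 24
f 24 2 3
f 24 3 4
f 26 28 25
f 29 26 25
f 25 28 27
f 27 29 25
f 26 32 28
f 30 26 29
f 30 32 26
f 28 32 27
f 31 29 27
f 27 32 31
f 31 30 29
f 32 30 31
f 34 33 37
f 34 37 35
f 35 37 38
f 35 38 36
f 37 33 39
f 37 39 38
f 38 39 40
f 38 40 36
f 39 33 41
f 39 41 40
f 40 41 42
f 40 42 36
f 41 33 43
f 41 43 42
f 42 43 44
f 42 44 36
f 43 33 45
f 43 45 44
f 44 45 46
f 44 46 36
f 45 33 47
f 45 47 46
f 46 47 48
f 46 48 36
f 47 33 49
f 47 49 48
f 48 49 50
f 48 50 36
f 49 33 51
f 49 51 50
f 50 51 52
f 50 52 36
f 51 33 53
f 51 53 52
f 52 53 54
f 52 54 36
f 53 33 55
f 53 55 54
f 54 55 56
f 54 56 36
f 55 33 57
f 55 57 56
f 56 57 58
f 56 58 36
f 57 33 59
f 57 59 58
f 58 59 60
f 58 60 36
f 59 33 61
f 59 61 60
f 60 61 62
f 60 62 36
f 61 33 63
f 61 63 62
f 62 63 64
f 62 64 36
f 63 33 65
f 63 65 64
f 64 65 66
f 64 66 36
f 65 33 34
f 65 34 66
f 66 34 35
f 66 35 36
f 68 70 67
f 71 68 67
f 67 70 69
f 69 71 67
f 68 74 70
f 72 68 71
f 72 74 68
f 70 74 69
f 73 71 69
f 69 74 73
f 73 72 71
f 74 72 73



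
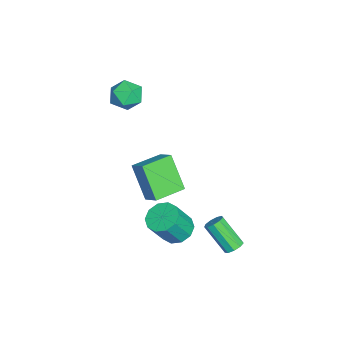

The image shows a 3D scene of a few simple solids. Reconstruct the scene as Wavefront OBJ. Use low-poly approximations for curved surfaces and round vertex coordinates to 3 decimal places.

v -3.61 -3.094 3.889
v -2.765 -3.471 4.237
v -3.655 -4.229 2.763
v -2.81 -4.606 3.111
v -3.638 -4.674 3.646
v -3.611 -3.973 4.341
v -2.809 -3.727 2.659
v -2.782 -3.026 3.354
v -2.27 -3.863 3.476
v -2.782 -4.448 4.086
v -3.638 -3.252 2.914
v -4.15 -3.837 3.524
v 0.839 -0.988 -0.066
v -0.086 -1.761 1.69
v 1.499 -0.378 0.55
v 0.575 -1.151 2.306
v 1.985 -2.269 -0.026
v 1.061 -3.042 1.73
v 2.646 -1.659 0.59
v 1.721 -2.432 2.346
v 0.9 -0.812 -3.368
v 1.761 -0.499 -3.581
v 2.4 -1.195 -2.026
v 1.54 -1.508 -1.812
v 1.487 -0.083 -3.282
v 2.126 -0.779 -1.727
v 0.989 0.055 -3.016
v 1.629 -0.641 -1.461
v 0.458 -0.138 -2.884
v 1.097 -0.834 -1.329
v 0.095 -0.589 -2.937
v 0.734 -1.285 -1.382
v 0.04 -1.125 -3.154
v 0.679 -1.821 -1.599
v 0.314 -1.541 -3.453
v 0.953 -2.237 -1.898
v 0.811 -1.679 -3.719
v 1.451 -2.375 -2.164
v 1.343 -1.486 -3.851
v 1.982 -2.182 -2.296
v 1.706 -1.035 -3.798
v 2.345 -1.731 -2.243
v 1.783 2.127 -3.702
v 2.285 2.164 -3.456
v 1.679 1.07 -2.052
v 1.177 1.033 -2.298
v 2.058 2.447 -3.334
v 1.452 1.353 -1.93
v 1.702 2.58 -3.384
v 1.096 1.487 -1.98
v 1.384 2.501 -3.582
v 0.778 1.408 -2.178
v 1.253 2.247 -3.837
v 0.647 1.153 -2.433
v 1.37 1.937 -4.029
v 0.764 0.843 -2.625
v 1.68 1.715 -4.067
v 1.074 0.621 -2.663
v 2.038 1.686 -3.935
v 1.432 0.593 -2.531
v 2.277 1.864 -3.694
v 1.671 0.77 -2.29
f 1 12 6
f 1 6 2
f 1 2 8
f 1 8 11
f 1 11 12
f 2 6 10
f 6 12 5
f 12 11 3
f 11 8 7
f 8 2 9
f 4 10 5
f 4 5 3
f 4 3 7
f 4 7 9
f 4 9 10
f 5 10 6
f 3 5 12
f 7 3 11
f 9 7 8
f 10 9 2
f 14 16 13
f 17 14 13
f 13 16 15
f 15 17 13
f 14 20 16
f 18 14 17
f 18 20 14
f 16 20 15
f 19 17 15
f 15 20 19
f 19 18 17
f 20 18 19
f 22 21 25
f 22 25 23
f 23 25 26
f 23 26 24
f 25 21 27
f 25 27 26
f 26 27 28
f 26 28 24
f 27 21 29
f 27 29 28
f 28 29 30
f 28 30 24
f 29 21 31
f 29 31 30
f 30 31 32
f 30 32 24
f 31 21 33
f 31 33 32
f 32 33 34
f 32 34 24
f 33 21 35
f 33 35 34
f 34 35 36
f 34 36 24
f 35 21 37
f 35 37 36
f 36 37 38
f 36 38 24
f 37 21 39
f 37 39 38
f 38 39 40
f 38 40 24
f 39 21 41
f 39 41 40
f 40 41 42
f 40 42 24
f 41 21 22
f 41 22 42
f 42 22 23
f 42 23 24
f 44 43 47
f 44 47 45
f 45 47 48
f 45 48 46
f 47 43 49
f 47 49 48
f 48 49 50
f 48 50 46
f 49 43 51
f 49 51 50
f 50 51 52
f 50 52 46
f 51 43 53
f 51 53 52
f 52 53 54
f 52 54 46
f 53 43 55
f 53 55 54
f 54 55 56
f 54 56 46
f 55 43 57
f 55 57 56
f 56 57 58
f 56 58 46
f 57 43 59
f 57 59 58
f 58 59 60
f 58 60 46
f 59 43 61
f 59 61 60
f 60 61 62
f 60 62 46
f 61 43 44
f 61 44 62
f 62 44 45
f 62 45 46



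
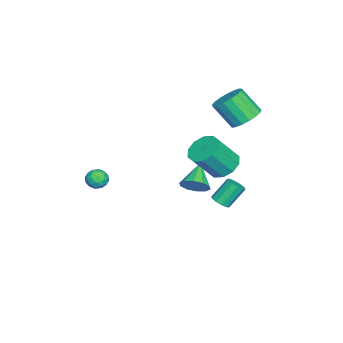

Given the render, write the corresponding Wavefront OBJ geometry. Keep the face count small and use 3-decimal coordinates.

v -2.567 1.869 -1.073
v -1.759 1.504 -1.689
v -0.924 0.506 -0.003
v -1.733 0.871 0.613
v -1.574 2.092 -1.433
v -0.739 1.094 0.253
v -1.768 2.595 -1.039
v -0.934 1.597 0.647
v -2.268 2.82 -0.659
v -1.433 1.822 1.028
v -2.882 2.682 -0.436
v -2.047 1.685 1.25
v -3.376 2.234 -0.457
v -2.541 1.236 1.229
v -3.561 1.646 -0.713
v -2.726 0.648 0.973
v -3.366 1.143 -1.107
v -2.532 0.145 0.579
v -2.867 0.918 -1.488
v -2.032 -0.08 0.199
v -2.253 1.055 -1.71
v -1.418 0.058 -0.024
v -2.612 1.678 -4.287
v -2.358 1.256 -3.894
v -2.994 2.04 -2.64
v -3.248 2.462 -3.033
v -2.101 1.544 -3.944
v -2.737 2.328 -2.69
v -2.039 1.884 -4.125
v -2.675 2.667 -2.87
v -2.196 2.145 -4.367
v -2.832 2.928 -3.113
v -2.512 2.227 -4.579
v -3.148 3.011 -3.325
v -2.866 2.1 -4.68
v -3.502 2.884 -3.426
v -3.123 1.812 -4.63
v -3.759 2.596 -3.376
v -3.185 1.473 -4.45
v -3.821 2.256 -3.195
v -3.028 1.212 -4.207
v -3.664 1.995 -2.953
v -2.712 1.129 -3.995
v -3.348 1.913 -2.741
v 3.155 -3.546 0.455
v 3.538 -3.014 0.683
v 3.882 -4.266 0.917
v 4.265 -3.734 1.145
v 3.639 -3.854 1.42
v 3.19 -3.409 1.134
v 4.23 -3.871 0.466
v 3.781 -3.426 0.18
v 4.202 -3.215 0.689
v 3.837 -3.204 1.279
v 3.583 -4.076 0.321
v 3.218 -4.065 0.911
v 3.283 -3.216 0.528
v 4.137 -4.064 1.072
v 3.769 -4.134 1.234
v 3.994 -3.821 1.367
v 3.078 -3.449 0.794
v 3.303 -3.136 0.928
v 3.363 -3.63 1.361
v 4.117 -4.144 0.672
v 4.342 -3.831 0.806
v 3.426 -3.459 0.233
v 3.651 -3.146 0.366
v 4.057 -3.65 0.239
v 3.898 -3.022 0.666
v 4.325 -3.445 0.938
v 4.305 -3.526 0.538
v 4.041 -3.264 0.37
v 3.684 -3.016 1.013
v 4.111 -3.439 1.284
v 3.743 -3.51 1.446
v 3.479 -3.248 1.278
v 4.074 -3.134 1.016
v 3.309 -3.841 0.316
v 3.736 -4.264 0.587
v 3.941 -4.032 0.322
v 3.677 -3.77 0.154
v 3.095 -3.835 0.662
v 3.522 -4.258 0.934
v 3.379 -4.016 1.23
v 3.115 -3.754 1.062
v 3.346 -4.146 0.584
v -3.28 2.951 2.492
v -2.782 3.637 3.095
v -2.942 2.475 4.551
v -3.44 1.789 3.948
v -3.261 3.763 3.142
v -3.422 2.601 4.598
v -3.745 3.703 3.04
v -3.905 2.54 4.496
v -4.122 3.47 2.813
v -4.282 2.308 4.269
v -4.306 3.119 2.513
v -4.467 1.956 3.969
v -4.255 2.729 2.207
v -4.416 1.567 3.663
v -3.981 2.39 1.967
v -4.141 1.228 3.423
v -3.546 2.18 1.847
v -3.706 1.018 3.303
v -3.05 2.146 1.875
v -3.21 0.984 3.331
v -2.607 2.297 2.044
v -2.767 1.135 3.5
v -2.318 2.598 2.316
v -2.478 1.435 3.772
v -2.249 2.979 2.628
v -2.41 1.817 4.084
v -2.416 3.354 2.909
v -2.577 2.192 4.365
v -2.154 0.296 -2.885
v -1.644 0.327 -2.12
v -3.666 0.244 -1.875
v -1.764 0.861 -2.273
v -2.033 1.18 -2.659
v -2.348 1.161 -3.132
v -2.589 0.812 -3.511
v -2.664 0.266 -3.65
v -2.543 -0.269 -3.498
v -2.274 -0.587 -3.111
v -1.959 -0.568 -2.639
v -1.718 -0.219 -2.26
f 2 1 5
f 2 5 3
f 3 5 6
f 3 6 4
f 5 1 7
f 5 7 6
f 6 7 8
f 6 8 4
f 7 1 9
f 7 9 8
f 8 9 10
f 8 10 4
f 9 1 11
f 9 11 10
f 10 11 12
f 10 12 4
f 11 1 13
f 11 13 12
f 12 13 14
f 12 14 4
f 13 1 15
f 13 15 14
f 14 15 16
f 14 16 4
f 15 1 17
f 15 17 16
f 16 17 18
f 16 18 4
f 17 1 19
f 17 19 18
f 18 19 20
f 18 20 4
f 19 1 21
f 19 21 20
f 20 21 22
f 20 22 4
f 21 1 2
f 21 2 22
f 22 2 3
f 22 3 4
f 24 23 27
f 24 27 25
f 25 27 28
f 25 28 26
f 27 23 29
f 27 29 28
f 28 29 30
f 28 30 26
f 29 23 31
f 29 31 30
f 30 31 32
f 30 32 26
f 31 23 33
f 31 33 32
f 32 33 34
f 32 34 26
f 33 23 35
f 33 35 34
f 34 35 36
f 34 36 26
f 35 23 37
f 35 37 36
f 36 37 38
f 36 38 26
f 37 23 39
f 37 39 38
f 38 39 40
f 38 40 26
f 39 23 41
f 39 41 40
f 40 41 42
f 40 42 26
f 41 23 43
f 41 43 42
f 42 43 44
f 42 44 26
f 43 23 24
f 43 24 44
f 44 24 25
f 44 25 26
f 45 82 61
f 82 56 85
f 61 85 50
f 82 85 61
f 45 61 57
f 61 50 62
f 57 62 46
f 61 62 57
f 45 57 66
f 57 46 67
f 66 67 52
f 57 67 66
f 45 66 78
f 66 52 81
f 78 81 55
f 66 81 78
f 45 78 82
f 78 55 86
f 82 86 56
f 78 86 82
f 46 62 73
f 62 50 76
f 73 76 54
f 62 76 73
f 50 85 63
f 85 56 84
f 63 84 49
f 85 84 63
f 56 86 83
f 86 55 79
f 83 79 47
f 86 79 83
f 55 81 80
f 81 52 68
f 80 68 51
f 81 68 80
f 52 67 72
f 67 46 69
f 72 69 53
f 67 69 72
f 48 74 60
f 74 54 75
f 60 75 49
f 74 75 60
f 48 60 58
f 60 49 59
f 58 59 47
f 60 59 58
f 48 58 65
f 58 47 64
f 65 64 51
f 58 64 65
f 48 65 70
f 65 51 71
f 70 71 53
f 65 71 70
f 48 70 74
f 70 53 77
f 74 77 54
f 70 77 74
f 49 75 63
f 75 54 76
f 63 76 50
f 75 76 63
f 47 59 83
f 59 49 84
f 83 84 56
f 59 84 83
f 51 64 80
f 64 47 79
f 80 79 55
f 64 79 80
f 53 71 72
f 71 51 68
f 72 68 52
f 71 68 72
f 54 77 73
f 77 53 69
f 73 69 46
f 77 69 73
f 88 87 91
f 88 91 89
f 89 91 92
f 89 92 90
f 91 87 93
f 91 93 92
f 92 93 94
f 92 94 90
f 93 87 95
f 93 95 94
f 94 95 96
f 94 96 90
f 95 87 97
f 95 97 96
f 96 97 98
f 96 98 90
f 97 87 99
f 97 99 98
f 98 99 100
f 98 100 90
f 99 87 101
f 99 101 100
f 100 101 102
f 100 102 90
f 101 87 103
f 101 103 102
f 102 103 104
f 102 104 90
f 103 87 105
f 103 105 104
f 104 105 106
f 104 106 90
f 105 87 107
f 105 107 106
f 106 107 108
f 106 108 90
f 107 87 109
f 107 109 108
f 108 109 110
f 108 110 90
f 109 87 111
f 109 111 110
f 110 111 112
f 110 112 90
f 111 87 113
f 111 113 112
f 112 113 114
f 112 114 90
f 113 87 88
f 113 88 114
f 114 88 89
f 114 89 90
f 116 115 118
f 116 118 117
f 118 115 119
f 118 119 117
f 119 115 120
f 119 120 117
f 120 115 121
f 120 121 117
f 121 115 122
f 121 122 117
f 122 115 123
f 122 123 117
f 123 115 124
f 123 124 117
f 124 115 125
f 124 125 117
f 125 115 126
f 125 126 117
f 126 115 116
f 126 116 117

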